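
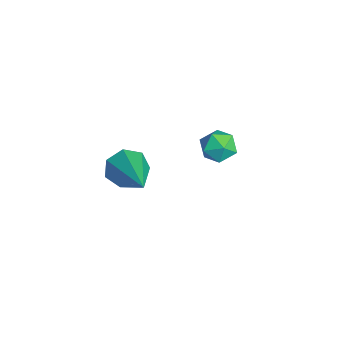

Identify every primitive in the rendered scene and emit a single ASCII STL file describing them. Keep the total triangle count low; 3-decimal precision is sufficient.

solid 
facet normal 0.282 0.212 0.936
outer loop
vertex -1.65 2.89 -0.064
vertex -1.674 2.256 0.087
vertex -1.12 2.517 -0.139
endloop
endfacet
facet normal 0.550 0.687 0.475
outer loop
vertex -1.65 2.89 -0.064
vertex -1.12 2.517 -0.139
vertex -1.276 2.957 -0.594
endloop
endfacet
facet normal 0.006 0.992 0.129
outer loop
vertex -1.65 2.89 -0.064
vertex -1.276 2.957 -0.594
vertex -1.925 2.968 -0.65
endloop
endfacet
facet normal -0.600 0.706 0.376
outer loop
vertex -1.65 2.89 -0.064
vertex -1.925 2.968 -0.65
vertex -2.171 2.535 -0.229
endloop
endfacet
facet normal -0.430 0.225 0.874
outer loop
vertex -1.65 2.89 -0.064
vertex -2.171 2.535 -0.229
vertex -1.674 2.256 0.087
endloop
endfacet
facet normal 0.944 0.331 -0.003
outer loop
vertex -1.276 2.957 -0.594
vertex -1.12 2.517 -0.139
vertex -1.069 2.365 -0.771
endloop
endfacet
facet normal 0.509 -0.437 0.742
outer loop
vertex -1.12 2.517 -0.139
vertex -1.674 2.256 0.087
vertex -1.315 1.932 -0.35
endloop
endfacet
facet normal -0.643 -0.417 0.643
outer loop
vertex -1.674 2.256 0.087
vertex -2.171 2.535 -0.229
vertex -1.964 1.943 -0.406
endloop
endfacet
facet normal -0.917 0.364 -0.162
outer loop
vertex -2.171 2.535 -0.229
vertex -1.925 2.968 -0.65
vertex -2.12 2.383 -0.861
endloop
endfacet
facet normal 0.062 0.826 -0.561
outer loop
vertex -1.925 2.968 -0.65
vertex -1.276 2.957 -0.594
vertex -1.566 2.644 -1.087
endloop
endfacet
facet normal 0.600 -0.706 -0.376
outer loop
vertex -1.59 2.01 -0.936
vertex -1.069 2.365 -0.771
vertex -1.315 1.932 -0.35
endloop
endfacet
facet normal -0.006 -0.992 -0.129
outer loop
vertex -1.59 2.01 -0.936
vertex -1.315 1.932 -0.35
vertex -1.964 1.943 -0.406
endloop
endfacet
facet normal -0.550 -0.687 -0.475
outer loop
vertex -1.59 2.01 -0.936
vertex -1.964 1.943 -0.406
vertex -2.12 2.383 -0.861
endloop
endfacet
facet normal -0.282 -0.212 -0.936
outer loop
vertex -1.59 2.01 -0.936
vertex -2.12 2.383 -0.861
vertex -1.566 2.644 -1.087
endloop
endfacet
facet normal 0.430 -0.225 -0.874
outer loop
vertex -1.59 2.01 -0.936
vertex -1.566 2.644 -1.087
vertex -1.069 2.365 -0.771
endloop
endfacet
facet normal 0.917 -0.364 0.162
outer loop
vertex -1.315 1.932 -0.35
vertex -1.069 2.365 -0.771
vertex -1.12 2.517 -0.139
endloop
endfacet
facet normal -0.062 -0.826 0.561
outer loop
vertex -1.964 1.943 -0.406
vertex -1.315 1.932 -0.35
vertex -1.674 2.256 0.087
endloop
endfacet
facet normal -0.944 -0.331 0.003
outer loop
vertex -2.12 2.383 -0.861
vertex -1.964 1.943 -0.406
vertex -2.171 2.535 -0.229
endloop
endfacet
facet normal -0.509 0.437 -0.742
outer loop
vertex -1.566 2.644 -1.087
vertex -2.12 2.383 -0.861
vertex -1.925 2.968 -0.65
endloop
endfacet
facet normal 0.643 0.417 -0.643
outer loop
vertex -1.069 2.365 -0.771
vertex -1.566 2.644 -1.087
vertex -1.276 2.957 -0.594
endloop
endfacet
facet normal -0.894 -0.080 -0.441
outer loop
vertex 1.072 -0.424 0.89
vertex 0.836 -0.763 1.429
vertex 0.832 -0.093 1.316
endloop
endfacet
facet normal 0.433 0.813 -0.388
outer loop
vertex 1.072 -0.424 0.89
vertex 0.832 -0.093 1.316
vertex 2.704 -0.597 2.351
endloop
endfacet
facet normal -0.894 -0.080 -0.442
outer loop
vertex 0.832 -0.093 1.316
vertex 0.836 -0.763 1.429
vertex 0.595 -0.267 1.827
endloop
endfacet
facet normal 0.060 0.936 0.347
outer loop
vertex 0.832 -0.093 1.316
vertex 0.595 -0.267 1.827
vertex 2.704 -0.597 2.351
endloop
endfacet
facet normal -0.894 -0.081 -0.441
outer loop
vertex 0.595 -0.267 1.827
vertex 0.836 -0.763 1.429
vertex 0.54 -0.815 2.039
endloop
endfacet
facet normal -0.169 0.370 0.913
outer loop
vertex 0.595 -0.267 1.827
vertex 0.54 -0.815 2.039
vertex 2.704 -0.597 2.351
endloop
endfacet
facet normal -0.894 -0.080 -0.441
outer loop
vertex 0.54 -0.815 2.039
vertex 0.836 -0.763 1.429
vertex 0.707 -1.324 1.792
endloop
endfacet
facet normal -0.082 -0.457 0.886
outer loop
vertex 0.54 -0.815 2.039
vertex 0.707 -1.324 1.792
vertex 2.704 -0.597 2.351
endloop
endfacet
facet normal -0.894 -0.080 -0.441
outer loop
vertex 0.707 -1.324 1.792
vertex 0.836 -0.763 1.429
vertex 0.971 -1.411 1.272
endloop
endfacet
facet normal 0.257 -0.924 0.285
outer loop
vertex 0.707 -1.324 1.792
vertex 0.971 -1.411 1.272
vertex 2.704 -0.597 2.351
endloop
endfacet
facet normal -0.894 -0.079 -0.441
outer loop
vertex 0.971 -1.411 1.272
vertex 0.836 -0.763 1.429
vertex 1.134 -1.01 0.87
endloop
endfacet
facet normal 0.591 -0.678 -0.437
outer loop
vertex 0.971 -1.411 1.272
vertex 1.134 -1.01 0.87
vertex 2.704 -0.597 2.351
endloop
endfacet
facet normal -0.894 -0.080 -0.441
outer loop
vertex 1.134 -1.01 0.87
vertex 0.836 -0.763 1.429
vertex 1.072 -0.424 0.89
endloop
endfacet
facet normal 0.670 0.096 -0.737
outer loop
vertex 1.134 -1.01 0.87
vertex 1.072 -0.424 0.89
vertex 2.704 -0.597 2.351
endloop
endfacet

endsolid


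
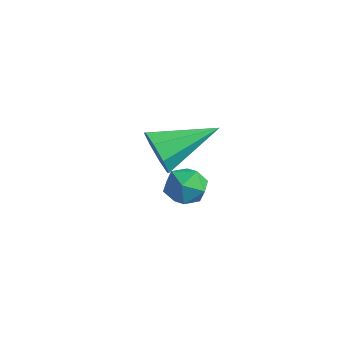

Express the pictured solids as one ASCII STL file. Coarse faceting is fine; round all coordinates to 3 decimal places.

solid 
facet normal -0.349 -0.886 -0.304
outer loop
vertex 0.556 -1.008 3.556
vertex 0.25 -0.635 2.819
vertex 1.008 -1.015 3.056
endloop
endfacet
facet normal 0.736 -0.114 0.667
outer loop
vertex 0.556 -1.008 3.556
vertex 1.008 -1.015 3.056
vertex 0.99 1.235 3.461
endloop
endfacet
facet normal -0.350 -0.886 -0.303
outer loop
vertex 1.008 -1.015 3.056
vertex 0.25 -0.635 2.819
vertex 1.016 -0.8 2.418
endloop
endfacet
facet normal 1.000 0.005 0.014
outer loop
vertex 1.008 -1.015 3.056
vertex 1.016 -0.8 2.418
vertex 0.99 1.235 3.461
endloop
endfacet
facet normal -0.350 -0.886 -0.304
outer loop
vertex 1.016 -0.8 2.418
vertex 0.25 -0.635 2.819
vertex 0.576 -0.488 2.015
endloop
endfacet
facet normal 0.752 0.308 -0.583
outer loop
vertex 1.016 -0.8 2.418
vertex 0.576 -0.488 2.015
vertex 0.99 1.235 3.461
endloop
endfacet
facet normal -0.350 -0.886 -0.304
outer loop
vertex 0.576 -0.488 2.015
vertex 0.25 -0.635 2.819
vertex -0.055 -0.262 2.083
endloop
endfacet
facet normal 0.138 0.617 -0.775
outer loop
vertex 0.576 -0.488 2.015
vertex -0.055 -0.262 2.083
vertex 0.99 1.235 3.461
endloop
endfacet
facet normal -0.351 -0.886 -0.303
outer loop
vertex -0.055 -0.262 2.083
vertex 0.25 -0.635 2.819
vertex -0.507 -0.254 2.583
endloop
endfacet
facet normal -0.484 0.751 -0.449
outer loop
vertex -0.055 -0.262 2.083
vertex -0.507 -0.254 2.583
vertex 0.99 1.235 3.461
endloop
endfacet
facet normal -0.351 -0.886 -0.304
outer loop
vertex -0.507 -0.254 2.583
vertex 0.25 -0.635 2.819
vertex -0.515 -0.47 3.221
endloop
endfacet
facet normal -0.748 0.631 0.204
outer loop
vertex -0.507 -0.254 2.583
vertex -0.515 -0.47 3.221
vertex 0.99 1.235 3.461
endloop
endfacet
facet normal -0.351 -0.886 -0.303
outer loop
vertex -0.515 -0.47 3.221
vertex 0.25 -0.635 2.819
vertex -0.075 -0.782 3.624
endloop
endfacet
facet normal -0.500 0.329 0.801
outer loop
vertex -0.515 -0.47 3.221
vertex -0.075 -0.782 3.624
vertex 0.99 1.235 3.461
endloop
endfacet
facet normal -0.350 -0.886 -0.303
outer loop
vertex -0.075 -0.782 3.624
vertex 0.25 -0.635 2.819
vertex 0.556 -1.008 3.556
endloop
endfacet
facet normal 0.114 0.020 0.993
outer loop
vertex -0.075 -0.782 3.624
vertex 0.556 -1.008 3.556
vertex 0.99 1.235 3.461
endloop
endfacet
facet normal -0.899 0.071 0.432
outer loop
vertex -1.988 1.692 -1.013
vertex -1.638 1.583 -0.267
vertex -1.727 2.348 -0.577
endloop
endfacet
facet normal -0.873 0.458 -0.166
outer loop
vertex -1.988 1.692 -1.013
vertex -1.727 2.348 -0.577
vertex -1.59 2.312 -1.395
endloop
endfacet
facet normal -0.708 0.019 -0.706
outer loop
vertex -1.988 1.692 -1.013
vertex -1.59 2.312 -1.395
vertex -1.416 1.524 -1.591
endloop
endfacet
facet normal -0.632 -0.638 -0.440
outer loop
vertex -1.988 1.692 -1.013
vertex -1.416 1.524 -1.591
vertex -1.446 1.073 -0.894
endloop
endfacet
facet normal -0.750 -0.606 0.263
outer loop
vertex -1.988 1.692 -1.013
vertex -1.446 1.073 -0.894
vertex -1.638 1.583 -0.267
endloop
endfacet
facet normal -0.346 0.933 -0.099
outer loop
vertex -1.59 2.312 -1.395
vertex -1.727 2.348 -0.577
vertex -0.994 2.587 -0.886
endloop
endfacet
facet normal -0.387 0.307 0.869
outer loop
vertex -1.727 2.348 -0.577
vertex -1.638 1.583 -0.267
vertex -1.024 2.136 -0.189
endloop
endfacet
facet normal -0.146 -0.789 0.597
outer loop
vertex -1.638 1.583 -0.267
vertex -1.446 1.073 -0.894
vertex -0.85 1.348 -0.385
endloop
endfacet
facet normal 0.046 -0.840 -0.541
outer loop
vertex -1.446 1.073 -0.894
vertex -1.416 1.524 -1.591
vertex -0.713 1.312 -1.203
endloop
endfacet
facet normal -0.079 0.224 -0.971
outer loop
vertex -1.416 1.524 -1.591
vertex -1.59 2.312 -1.395
vertex -0.802 2.077 -1.513
endloop
endfacet
facet normal 0.632 0.638 0.440
outer loop
vertex -0.452 1.968 -0.767
vertex -0.994 2.587 -0.886
vertex -1.024 2.136 -0.189
endloop
endfacet
facet normal 0.708 -0.019 0.706
outer loop
vertex -0.452 1.968 -0.767
vertex -1.024 2.136 -0.189
vertex -0.85 1.348 -0.385
endloop
endfacet
facet normal 0.873 -0.458 0.166
outer loop
vertex -0.452 1.968 -0.767
vertex -0.85 1.348 -0.385
vertex -0.713 1.312 -1.203
endloop
endfacet
facet normal 0.899 -0.071 -0.432
outer loop
vertex -0.452 1.968 -0.767
vertex -0.713 1.312 -1.203
vertex -0.802 2.077 -1.513
endloop
endfacet
facet normal 0.750 0.606 -0.263
outer loop
vertex -0.452 1.968 -0.767
vertex -0.802 2.077 -1.513
vertex -0.994 2.587 -0.886
endloop
endfacet
facet normal -0.046 0.840 0.541
outer loop
vertex -1.024 2.136 -0.189
vertex -0.994 2.587 -0.886
vertex -1.727 2.348 -0.577
endloop
endfacet
facet normal 0.079 -0.224 0.971
outer loop
vertex -0.85 1.348 -0.385
vertex -1.024 2.136 -0.189
vertex -1.638 1.583 -0.267
endloop
endfacet
facet normal 0.346 -0.933 0.099
outer loop
vertex -0.713 1.312 -1.203
vertex -0.85 1.348 -0.385
vertex -1.446 1.073 -0.894
endloop
endfacet
facet normal 0.387 -0.307 -0.869
outer loop
vertex -0.802 2.077 -1.513
vertex -0.713 1.312 -1.203
vertex -1.416 1.524 -1.591
endloop
endfacet
facet normal 0.146 0.789 -0.597
outer loop
vertex -0.994 2.587 -0.886
vertex -0.802 2.077 -1.513
vertex -1.59 2.312 -1.395
endloop
endfacet

endsolid


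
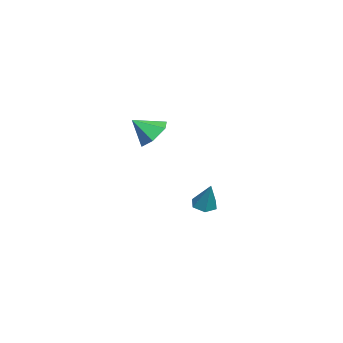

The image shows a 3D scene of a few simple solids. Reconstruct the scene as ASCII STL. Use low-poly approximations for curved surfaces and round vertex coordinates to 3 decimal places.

solid 
facet normal -0.401 -0.234 -0.886
outer loop
vertex -3.914 2.313 -3.783
vertex -4.255 2.716 -3.735
vertex -3.785 2.793 -3.968
endloop
endfacet
facet normal 0.966 -0.259 0.001
outer loop
vertex -3.914 2.313 -3.783
vertex -3.785 2.793 -3.968
vertex -3.725 3.024 -2.565
endloop
endfacet
facet normal -0.402 -0.231 -0.886
outer loop
vertex -3.785 2.793 -3.968
vertex -4.255 2.716 -3.735
vertex -4.125 3.196 -3.919
endloop
endfacet
facet normal 0.749 0.648 -0.139
outer loop
vertex -3.785 2.793 -3.968
vertex -4.125 3.196 -3.919
vertex -3.725 3.024 -2.565
endloop
endfacet
facet normal -0.400 -0.232 -0.887
outer loop
vertex -4.125 3.196 -3.919
vertex -4.255 2.716 -3.735
vertex -4.595 3.119 -3.687
endloop
endfacet
facet normal -0.087 0.985 0.151
outer loop
vertex -4.125 3.196 -3.919
vertex -4.595 3.119 -3.687
vertex -3.725 3.024 -2.565
endloop
endfacet
facet normal -0.402 -0.234 -0.885
outer loop
vertex -4.595 3.119 -3.687
vertex -4.255 2.716 -3.735
vertex -4.724 2.64 -3.502
endloop
endfacet
facet normal -0.702 0.413 0.580
outer loop
vertex -4.595 3.119 -3.687
vertex -4.724 2.64 -3.502
vertex -3.725 3.024 -2.565
endloop
endfacet
facet normal -0.402 -0.234 -0.885
outer loop
vertex -4.724 2.64 -3.502
vertex -4.255 2.716 -3.735
vertex -4.384 2.237 -3.55
endloop
endfacet
facet normal -0.485 -0.495 0.720
outer loop
vertex -4.724 2.64 -3.502
vertex -4.384 2.237 -3.55
vertex -3.725 3.024 -2.565
endloop
endfacet
facet normal -0.401 -0.234 -0.886
outer loop
vertex -4.384 2.237 -3.55
vertex -4.255 2.716 -3.735
vertex -3.914 2.313 -3.783
endloop
endfacet
facet normal 0.349 -0.832 0.432
outer loop
vertex -4.384 2.237 -3.55
vertex -3.914 2.313 -3.783
vertex -3.725 3.024 -2.565
endloop
endfacet
facet normal -0.123 0.738 -0.664
outer loop
vertex 0.891 1.065 0.937
vertex 0.557 1.46 1.438
vertex 1.271 1.508 1.359
endloop
endfacet
facet normal 0.783 -0.620 -0.054
outer loop
vertex 0.891 1.065 0.937
vertex 1.271 1.508 1.359
vertex 0.683 0.7 2.122
endloop
endfacet
facet normal -0.123 0.738 -0.664
outer loop
vertex 1.271 1.508 1.359
vertex 0.557 1.46 1.438
vertex 0.937 1.903 1.86
endloop
endfacet
facet normal 0.814 -0.046 0.579
outer loop
vertex 1.271 1.508 1.359
vertex 0.937 1.903 1.86
vertex 0.683 0.7 2.122
endloop
endfacet
facet normal -0.123 0.738 -0.664
outer loop
vertex 0.937 1.903 1.86
vertex 0.557 1.46 1.438
vertex 0.223 1.855 1.939
endloop
endfacet
facet normal 0.095 0.193 0.977
outer loop
vertex 0.937 1.903 1.86
vertex 0.223 1.855 1.939
vertex 0.683 0.7 2.122
endloop
endfacet
facet normal -0.123 0.738 -0.664
outer loop
vertex 0.223 1.855 1.939
vertex 0.557 1.46 1.438
vertex -0.157 1.412 1.517
endloop
endfacet
facet normal -0.656 -0.144 0.741
outer loop
vertex 0.223 1.855 1.939
vertex -0.157 1.412 1.517
vertex 0.683 0.7 2.122
endloop
endfacet
facet normal -0.123 0.738 -0.664
outer loop
vertex -0.157 1.412 1.517
vertex 0.557 1.46 1.438
vertex 0.177 1.017 1.016
endloop
endfacet
facet normal -0.687 -0.718 0.108
outer loop
vertex -0.157 1.412 1.517
vertex 0.177 1.017 1.016
vertex 0.683 0.7 2.122
endloop
endfacet
facet normal -0.123 0.738 -0.664
outer loop
vertex 0.177 1.017 1.016
vertex 0.557 1.46 1.438
vertex 0.891 1.065 0.937
endloop
endfacet
facet normal 0.032 -0.957 -0.289
outer loop
vertex 0.177 1.017 1.016
vertex 0.891 1.065 0.937
vertex 0.683 0.7 2.122
endloop
endfacet

endsolid


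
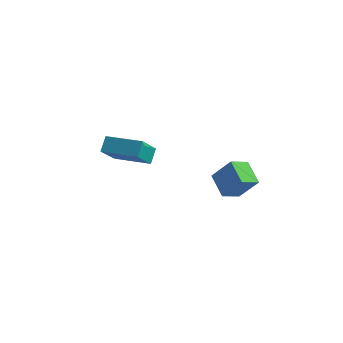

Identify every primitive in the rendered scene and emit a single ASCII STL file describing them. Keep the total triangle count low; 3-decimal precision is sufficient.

solid 
facet normal -0.733 0.279 0.621
outer loop
vertex 2.961 -1.722 0.658
vertex 3.122 -0.606 0.346
vertex 1.801 -1.913 -0.625
endloop
endfacet
facet normal -0.138 -0.954 0.266
outer loop
vertex 2.958 -2.354 -1.606
vertex 2.961 -1.722 0.658
vertex 1.801 -1.913 -0.625
endloop
endfacet
facet normal -0.733 0.279 0.621
outer loop
vertex 1.801 -1.913 -0.625
vertex 3.122 -0.606 0.346
vertex 1.962 -0.797 -0.937
endloop
endfacet
facet normal -0.667 -0.110 -0.737
outer loop
vertex 1.962 -0.797 -0.937
vertex 2.958 -2.354 -1.606
vertex 1.801 -1.913 -0.625
endloop
endfacet
facet normal 0.667 0.110 0.737
outer loop
vertex 2.961 -1.722 0.658
vertex 4.279 -1.047 -0.635
vertex 3.122 -0.606 0.346
endloop
endfacet
facet normal -0.138 -0.954 0.266
outer loop
vertex 4.118 -2.163 -0.323
vertex 2.961 -1.722 0.658
vertex 2.958 -2.354 -1.606
endloop
endfacet
facet normal 0.667 0.110 0.737
outer loop
vertex 4.118 -2.163 -0.323
vertex 4.279 -1.047 -0.635
vertex 2.961 -1.722 0.658
endloop
endfacet
facet normal 0.138 0.954 -0.266
outer loop
vertex 3.122 -0.606 0.346
vertex 4.279 -1.047 -0.635
vertex 1.962 -0.797 -0.937
endloop
endfacet
facet normal -0.667 -0.110 -0.737
outer loop
vertex 3.119 -1.238 -1.918
vertex 2.958 -2.354 -1.606
vertex 1.962 -0.797 -0.937
endloop
endfacet
facet normal 0.138 0.954 -0.266
outer loop
vertex 1.962 -0.797 -0.937
vertex 4.279 -1.047 -0.635
vertex 3.119 -1.238 -1.918
endloop
endfacet
facet normal 0.733 -0.279 -0.621
outer loop
vertex 3.119 -1.238 -1.918
vertex 4.118 -2.163 -0.323
vertex 2.958 -2.354 -1.606
endloop
endfacet
facet normal 0.733 -0.279 -0.621
outer loop
vertex 4.279 -1.047 -0.635
vertex 4.118 -2.163 -0.323
vertex 3.119 -1.238 -1.918
endloop
endfacet
facet normal -0.939 -0.343 0.018
outer loop
vertex -3.808 -4.026 1.284
vertex -4.404 -2.452 0.15
vertex -3.616 -4.599 0.389
endloop
endfacet
facet normal 0.294 -0.775 0.559
outer loop
vertex -1.616 -3.868 0.35
vertex -3.808 -4.026 1.284
vertex -3.616 -4.599 0.389
endloop
endfacet
facet normal -0.939 -0.343 0.019
outer loop
vertex -3.616 -4.599 0.389
vertex -4.404 -2.452 0.15
vertex -4.213 -3.024 -0.746
endloop
endfacet
facet normal 0.178 -0.530 -0.829
outer loop
vertex -4.213 -3.024 -0.746
vertex -1.616 -3.868 0.35
vertex -3.616 -4.599 0.389
endloop
endfacet
facet normal -0.178 0.530 0.829
outer loop
vertex -3.808 -4.026 1.284
vertex -2.404 -1.721 0.111
vertex -4.404 -2.452 0.15
endloop
endfacet
facet normal 0.294 -0.776 0.558
outer loop
vertex -1.807 -3.296 1.246
vertex -3.808 -4.026 1.284
vertex -1.616 -3.868 0.35
endloop
endfacet
facet normal -0.178 0.530 0.829
outer loop
vertex -1.807 -3.296 1.246
vertex -2.404 -1.721 0.111
vertex -3.808 -4.026 1.284
endloop
endfacet
facet normal -0.294 0.776 -0.558
outer loop
vertex -4.404 -2.452 0.15
vertex -2.404 -1.721 0.111
vertex -4.213 -3.024 -0.746
endloop
endfacet
facet normal 0.178 -0.530 -0.829
outer loop
vertex -2.212 -2.294 -0.784
vertex -1.616 -3.868 0.35
vertex -4.213 -3.024 -0.746
endloop
endfacet
facet normal -0.293 0.775 -0.559
outer loop
vertex -4.213 -3.024 -0.746
vertex -2.404 -1.721 0.111
vertex -2.212 -2.294 -0.784
endloop
endfacet
facet normal 0.939 0.342 -0.018
outer loop
vertex -2.212 -2.294 -0.784
vertex -1.807 -3.296 1.246
vertex -1.616 -3.868 0.35
endloop
endfacet
facet normal 0.939 0.343 -0.018
outer loop
vertex -2.404 -1.721 0.111
vertex -1.807 -3.296 1.246
vertex -2.212 -2.294 -0.784
endloop
endfacet

endsolid


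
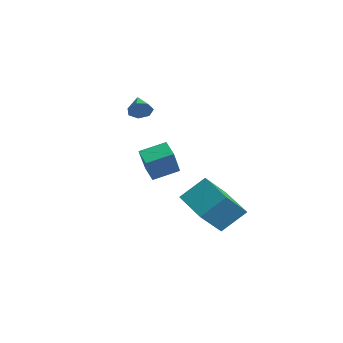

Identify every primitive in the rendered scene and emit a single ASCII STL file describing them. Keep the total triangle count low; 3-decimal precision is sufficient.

solid 
facet normal -0.881 0.062 0.470
outer loop
vertex 1.196 -3.65 2.242
vertex 1.536 -2.352 2.707
vertex 0.419 -2.888 0.684
endloop
endfacet
facet normal -0.240 -0.914 -0.327
outer loop
vertex 1.264 -2.948 0.233
vertex 1.196 -3.65 2.242
vertex 0.419 -2.888 0.684
endloop
endfacet
facet normal -0.881 0.062 0.470
outer loop
vertex 0.419 -2.888 0.684
vertex 1.536 -2.352 2.707
vertex 0.759 -1.59 1.149
endloop
endfacet
facet normal -0.409 0.401 -0.820
outer loop
vertex 0.759 -1.59 1.149
vertex 1.264 -2.948 0.233
vertex 0.419 -2.888 0.684
endloop
endfacet
facet normal 0.409 -0.401 0.820
outer loop
vertex 1.196 -3.65 2.242
vertex 2.381 -2.412 2.256
vertex 1.536 -2.352 2.707
endloop
endfacet
facet normal -0.240 -0.914 -0.327
outer loop
vertex 2.041 -3.71 1.791
vertex 1.196 -3.65 2.242
vertex 1.264 -2.948 0.233
endloop
endfacet
facet normal 0.409 -0.401 0.820
outer loop
vertex 2.041 -3.71 1.791
vertex 2.381 -2.412 2.256
vertex 1.196 -3.65 2.242
endloop
endfacet
facet normal 0.240 0.914 0.327
outer loop
vertex 1.536 -2.352 2.707
vertex 2.381 -2.412 2.256
vertex 0.759 -1.59 1.149
endloop
endfacet
facet normal -0.409 0.401 -0.820
outer loop
vertex 1.604 -1.65 0.698
vertex 1.264 -2.948 0.233
vertex 0.759 -1.59 1.149
endloop
endfacet
facet normal 0.240 0.914 0.327
outer loop
vertex 0.759 -1.59 1.149
vertex 2.381 -2.412 2.256
vertex 1.604 -1.65 0.698
endloop
endfacet
facet normal 0.881 -0.062 -0.470
outer loop
vertex 1.604 -1.65 0.698
vertex 2.041 -3.71 1.791
vertex 1.264 -2.948 0.233
endloop
endfacet
facet normal 0.881 -0.062 -0.470
outer loop
vertex 2.381 -2.412 2.256
vertex 2.041 -3.71 1.791
vertex 1.604 -1.65 0.698
endloop
endfacet
facet normal -0.968 -0.005 0.252
outer loop
vertex 0.142 0.581 -0.83
vertex -0.25 1.993 -2.306
vertex -0.152 -0.704 -1.982
endloop
endfacet
facet normal 0.188 -0.679 0.709
outer loop
vertex 1.89 -0.693 -2.514
vertex 0.142 0.581 -0.83
vertex -0.152 -0.704 -1.982
endloop
endfacet
facet normal -0.968 -0.005 0.252
outer loop
vertex -0.152 -0.704 -1.982
vertex -0.25 1.993 -2.306
vertex -0.544 0.709 -3.458
endloop
endfacet
facet normal -0.168 -0.734 -0.658
outer loop
vertex -0.544 0.709 -3.458
vertex 1.89 -0.693 -2.514
vertex -0.152 -0.704 -1.982
endloop
endfacet
facet normal 0.167 0.734 0.658
outer loop
vertex 0.142 0.581 -0.83
vertex 1.792 2.004 -2.838
vertex -0.25 1.993 -2.306
endloop
endfacet
facet normal 0.188 -0.679 0.709
outer loop
vertex 2.184 0.591 -1.362
vertex 0.142 0.581 -0.83
vertex 1.89 -0.693 -2.514
endloop
endfacet
facet normal 0.168 0.734 0.658
outer loop
vertex 2.184 0.591 -1.362
vertex 1.792 2.004 -2.838
vertex 0.142 0.581 -0.83
endloop
endfacet
facet normal -0.188 0.679 -0.709
outer loop
vertex -0.25 1.993 -2.306
vertex 1.792 2.004 -2.838
vertex -0.544 0.709 -3.458
endloop
endfacet
facet normal -0.168 -0.734 -0.658
outer loop
vertex 1.498 0.719 -3.99
vertex 1.89 -0.693 -2.514
vertex -0.544 0.709 -3.458
endloop
endfacet
facet normal -0.188 0.679 -0.710
outer loop
vertex -0.544 0.709 -3.458
vertex 1.792 2.004 -2.838
vertex 1.498 0.719 -3.99
endloop
endfacet
facet normal 0.968 0.005 -0.252
outer loop
vertex 1.498 0.719 -3.99
vertex 2.184 0.591 -1.362
vertex 1.89 -0.693 -2.514
endloop
endfacet
facet normal 0.968 0.005 -0.252
outer loop
vertex 1.792 2.004 -2.838
vertex 2.184 0.591 -1.362
vertex 1.498 0.719 -3.99
endloop
endfacet
facet normal 0.863 -0.344 -0.370
outer loop
vertex -1.404 -1.756 4.116
vertex -1.726 -2.006 3.597
vertex -1.458 -1.407 3.665
endloop
endfacet
facet normal 0.080 0.793 0.604
outer loop
vertex -1.404 -1.756 4.116
vertex -1.458 -1.407 3.665
vertex -2.814 -1.574 4.063
endloop
endfacet
facet normal 0.863 -0.344 -0.370
outer loop
vertex -1.458 -1.407 3.665
vertex -1.726 -2.006 3.597
vertex -1.714 -1.509 3.163
endloop
endfacet
facet normal -0.156 0.980 -0.120
outer loop
vertex -1.458 -1.407 3.665
vertex -1.714 -1.509 3.163
vertex -2.814 -1.574 4.063
endloop
endfacet
facet normal 0.863 -0.344 -0.370
outer loop
vertex -1.714 -1.509 3.163
vertex -1.726 -2.006 3.597
vertex -1.979 -1.986 2.988
endloop
endfacet
facet normal -0.552 0.540 -0.636
outer loop
vertex -1.714 -1.509 3.163
vertex -1.979 -1.986 2.988
vertex -2.814 -1.574 4.063
endloop
endfacet
facet normal 0.864 -0.343 -0.370
outer loop
vertex -1.979 -1.986 2.988
vertex -1.726 -2.006 3.597
vertex -2.053 -2.478 3.271
endloop
endfacet
facet normal -0.809 -0.197 -0.553
outer loop
vertex -1.979 -1.986 2.988
vertex -2.053 -2.478 3.271
vertex -2.814 -1.574 4.063
endloop
endfacet
facet normal 0.864 -0.343 -0.370
outer loop
vertex -2.053 -2.478 3.271
vertex -1.726 -2.006 3.597
vertex -1.881 -2.615 3.8
endloop
endfacet
facet normal -0.735 -0.675 0.064
outer loop
vertex -2.053 -2.478 3.271
vertex -1.881 -2.615 3.8
vertex -2.814 -1.574 4.063
endloop
endfacet
facet normal 0.863 -0.343 -0.370
outer loop
vertex -1.881 -2.615 3.8
vertex -1.726 -2.006 3.597
vertex -1.592 -2.294 4.176
endloop
endfacet
facet normal -0.385 -0.535 0.752
outer loop
vertex -1.881 -2.615 3.8
vertex -1.592 -2.294 4.176
vertex -2.814 -1.574 4.063
endloop
endfacet
facet normal 0.863 -0.343 -0.370
outer loop
vertex -1.592 -2.294 4.176
vertex -1.726 -2.006 3.597
vertex -1.404 -1.756 4.116
endloop
endfacet
facet normal -0.022 0.118 0.993
outer loop
vertex -1.592 -2.294 4.176
vertex -1.404 -1.756 4.116
vertex -2.814 -1.574 4.063
endloop
endfacet

endsolid


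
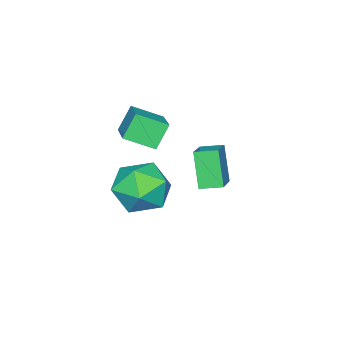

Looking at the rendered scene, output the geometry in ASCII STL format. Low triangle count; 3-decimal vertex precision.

solid 
facet normal -0.814 -0.390 -0.432
outer loop
vertex 2.754 -0.169 4.29
vertex 2.34 0.536 4.434
vertex 3.205 0.37 2.953
endloop
endfacet
facet normal 0.499 -0.849 -0.174
outer loop
vertex 4.36 0.924 3.566
vertex 2.754 -0.169 4.29
vertex 3.205 0.37 2.953
endloop
endfacet
facet normal -0.813 -0.390 -0.431
outer loop
vertex 3.205 0.37 2.953
vertex 2.34 0.536 4.434
vertex 2.79 1.075 3.098
endloop
endfacet
facet normal 0.298 0.358 -0.885
outer loop
vertex 2.79 1.075 3.098
vertex 4.36 0.924 3.566
vertex 3.205 0.37 2.953
endloop
endfacet
facet normal -0.299 -0.356 0.885
outer loop
vertex 2.754 -0.169 4.29
vertex 3.495 1.09 5.047
vertex 2.34 0.536 4.434
endloop
endfacet
facet normal 0.499 -0.849 -0.174
outer loop
vertex 3.91 0.385 4.902
vertex 2.754 -0.169 4.29
vertex 4.36 0.924 3.566
endloop
endfacet
facet normal -0.298 -0.357 0.885
outer loop
vertex 3.91 0.385 4.902
vertex 3.495 1.09 5.047
vertex 2.754 -0.169 4.29
endloop
endfacet
facet normal -0.499 0.849 0.174
outer loop
vertex 2.34 0.536 4.434
vertex 3.495 1.09 5.047
vertex 2.79 1.075 3.098
endloop
endfacet
facet normal 0.298 0.356 -0.886
outer loop
vertex 3.946 1.629 3.71
vertex 4.36 0.924 3.566
vertex 2.79 1.075 3.098
endloop
endfacet
facet normal -0.499 0.849 0.174
outer loop
vertex 2.79 1.075 3.098
vertex 3.495 1.09 5.047
vertex 3.946 1.629 3.71
endloop
endfacet
facet normal 0.814 0.390 0.431
outer loop
vertex 3.946 1.629 3.71
vertex 3.91 0.385 4.902
vertex 4.36 0.924 3.566
endloop
endfacet
facet normal 0.813 0.390 0.432
outer loop
vertex 3.495 1.09 5.047
vertex 3.91 0.385 4.902
vertex 3.946 1.629 3.71
endloop
endfacet
facet normal -0.494 0.766 -0.412
outer loop
vertex 0.916 -3.031 3.691
vertex 2.117 -1.898 4.357
vertex 1.541 -3.137 2.744
endloop
endfacet
facet normal -0.675 -0.636 -0.374
outer loop
vertex 2.163 -4.102 3.263
vertex 0.916 -3.031 3.691
vertex 1.541 -3.137 2.744
endloop
endfacet
facet normal -0.494 0.766 -0.412
outer loop
vertex 1.541 -3.137 2.744
vertex 2.117 -1.898 4.357
vertex 2.742 -2.004 3.41
endloop
endfacet
facet normal 0.549 -0.093 -0.831
outer loop
vertex 2.742 -2.004 3.41
vertex 2.163 -4.102 3.263
vertex 1.541 -3.137 2.744
endloop
endfacet
facet normal -0.549 0.093 0.831
outer loop
vertex 0.916 -3.031 3.691
vertex 2.739 -2.863 4.876
vertex 2.117 -1.898 4.357
endloop
endfacet
facet normal -0.675 -0.636 -0.374
outer loop
vertex 1.538 -3.996 4.21
vertex 0.916 -3.031 3.691
vertex 2.163 -4.102 3.263
endloop
endfacet
facet normal -0.549 0.093 0.831
outer loop
vertex 1.538 -3.996 4.21
vertex 2.739 -2.863 4.876
vertex 0.916 -3.031 3.691
endloop
endfacet
facet normal 0.675 0.636 0.374
outer loop
vertex 2.117 -1.898 4.357
vertex 2.739 -2.863 4.876
vertex 2.742 -2.004 3.41
endloop
endfacet
facet normal 0.549 -0.093 -0.831
outer loop
vertex 3.364 -2.969 3.929
vertex 2.163 -4.102 3.263
vertex 2.742 -2.004 3.41
endloop
endfacet
facet normal 0.675 0.636 0.374
outer loop
vertex 2.742 -2.004 3.41
vertex 2.739 -2.863 4.876
vertex 3.364 -2.969 3.929
endloop
endfacet
facet normal 0.494 -0.766 0.412
outer loop
vertex 3.364 -2.969 3.929
vertex 1.538 -3.996 4.21
vertex 2.163 -4.102 3.263
endloop
endfacet
facet normal 0.494 -0.766 0.412
outer loop
vertex 2.739 -2.863 4.876
vertex 1.538 -3.996 4.21
vertex 3.364 -2.969 3.929
endloop
endfacet
facet normal -0.224 0.313 0.923
outer loop
vertex 3.01 -1.389 2.171
vertex 2.378 -2.391 2.358
vertex 3.545 -2.359 2.63
endloop
endfacet
facet normal 0.411 0.565 0.715
outer loop
vertex 3.01 -1.389 2.171
vertex 3.545 -2.359 2.63
vertex 4.103 -1.706 1.793
endloop
endfacet
facet normal 0.314 0.942 0.117
outer loop
vertex 3.01 -1.389 2.171
vertex 4.103 -1.706 1.793
vertex 3.28 -1.334 1.005
endloop
endfacet
facet normal -0.381 0.923 -0.045
outer loop
vertex 3.01 -1.389 2.171
vertex 3.28 -1.334 1.005
vertex 2.214 -1.757 1.354
endloop
endfacet
facet normal -0.713 0.534 0.454
outer loop
vertex 3.01 -1.389 2.171
vertex 2.214 -1.757 1.354
vertex 2.378 -2.391 2.358
endloop
endfacet
facet normal 0.829 0.008 0.559
outer loop
vertex 4.103 -1.706 1.793
vertex 3.545 -2.359 2.63
vertex 4.146 -2.903 1.746
endloop
endfacet
facet normal -0.198 -0.400 0.895
outer loop
vertex 3.545 -2.359 2.63
vertex 2.378 -2.391 2.358
vertex 3.08 -3.326 2.095
endloop
endfacet
facet normal -0.990 -0.041 0.136
outer loop
vertex 2.378 -2.391 2.358
vertex 2.214 -1.757 1.354
vertex 2.257 -2.954 1.307
endloop
endfacet
facet normal -0.453 0.588 -0.670
outer loop
vertex 2.214 -1.757 1.354
vertex 3.28 -1.334 1.005
vertex 2.815 -2.301 0.47
endloop
endfacet
facet normal 0.671 0.619 -0.409
outer loop
vertex 3.28 -1.334 1.005
vertex 4.103 -1.706 1.793
vertex 3.982 -2.269 0.742
endloop
endfacet
facet normal 0.381 -0.923 0.045
outer loop
vertex 3.35 -3.271 0.929
vertex 4.146 -2.903 1.746
vertex 3.08 -3.326 2.095
endloop
endfacet
facet normal -0.314 -0.942 -0.117
outer loop
vertex 3.35 -3.271 0.929
vertex 3.08 -3.326 2.095
vertex 2.257 -2.954 1.307
endloop
endfacet
facet normal -0.411 -0.565 -0.715
outer loop
vertex 3.35 -3.271 0.929
vertex 2.257 -2.954 1.307
vertex 2.815 -2.301 0.47
endloop
endfacet
facet normal 0.224 -0.313 -0.923
outer loop
vertex 3.35 -3.271 0.929
vertex 2.815 -2.301 0.47
vertex 3.982 -2.269 0.742
endloop
endfacet
facet normal 0.713 -0.534 -0.454
outer loop
vertex 3.35 -3.271 0.929
vertex 3.982 -2.269 0.742
vertex 4.146 -2.903 1.746
endloop
endfacet
facet normal 0.453 -0.588 0.670
outer loop
vertex 3.08 -3.326 2.095
vertex 4.146 -2.903 1.746
vertex 3.545 -2.359 2.63
endloop
endfacet
facet normal -0.671 -0.619 0.409
outer loop
vertex 2.257 -2.954 1.307
vertex 3.08 -3.326 2.095
vertex 2.378 -2.391 2.358
endloop
endfacet
facet normal -0.829 -0.008 -0.559
outer loop
vertex 2.815 -2.301 0.47
vertex 2.257 -2.954 1.307
vertex 2.214 -1.757 1.354
endloop
endfacet
facet normal 0.198 0.400 -0.895
outer loop
vertex 3.982 -2.269 0.742
vertex 2.815 -2.301 0.47
vertex 3.28 -1.334 1.005
endloop
endfacet
facet normal 0.990 0.041 -0.136
outer loop
vertex 4.146 -2.903 1.746
vertex 3.982 -2.269 0.742
vertex 4.103 -1.706 1.793
endloop
endfacet

endsolid


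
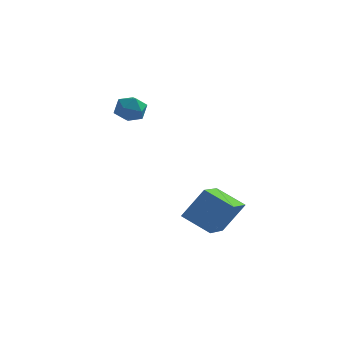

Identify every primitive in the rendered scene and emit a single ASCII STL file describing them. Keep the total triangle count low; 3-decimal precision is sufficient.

solid 
facet normal -0.981 0.014 0.194
outer loop
vertex -3.403 -1.408 3.153
vertex -3.449 -2.252 2.981
vertex -3.286 -1.984 3.784
endloop
endfacet
facet normal -0.638 0.506 0.580
outer loop
vertex -3.403 -1.408 3.153
vertex -3.286 -1.984 3.784
vertex -2.779 -1.289 3.736
endloop
endfacet
facet normal -0.301 0.945 0.130
outer loop
vertex -3.403 -1.408 3.153
vertex -2.779 -1.289 3.736
vertex -2.627 -1.126 2.903
endloop
endfacet
facet normal -0.436 0.723 -0.536
outer loop
vertex -3.403 -1.408 3.153
vertex -2.627 -1.126 2.903
vertex -3.041 -1.722 2.436
endloop
endfacet
facet normal -0.855 0.148 -0.497
outer loop
vertex -3.403 -1.408 3.153
vertex -3.041 -1.722 2.436
vertex -3.449 -2.252 2.981
endloop
endfacet
facet normal -0.146 0.174 0.974
outer loop
vertex -2.779 -1.289 3.736
vertex -3.286 -1.984 3.784
vertex -2.439 -2.058 3.924
endloop
endfacet
facet normal -0.700 -0.623 0.350
outer loop
vertex -3.286 -1.984 3.784
vertex -3.449 -2.252 2.981
vertex -2.853 -2.654 3.457
endloop
endfacet
facet normal -0.496 -0.407 -0.767
outer loop
vertex -3.449 -2.252 2.981
vertex -3.041 -1.722 2.436
vertex -2.701 -2.491 2.624
endloop
endfacet
facet normal 0.183 0.524 -0.832
outer loop
vertex -3.041 -1.722 2.436
vertex -2.627 -1.126 2.903
vertex -2.194 -1.796 2.576
endloop
endfacet
facet normal 0.399 0.883 0.246
outer loop
vertex -2.627 -1.126 2.903
vertex -2.779 -1.289 3.736
vertex -2.031 -1.528 3.379
endloop
endfacet
facet normal 0.436 -0.723 0.536
outer loop
vertex -2.077 -2.372 3.207
vertex -2.439 -2.058 3.924
vertex -2.853 -2.654 3.457
endloop
endfacet
facet normal 0.301 -0.945 -0.130
outer loop
vertex -2.077 -2.372 3.207
vertex -2.853 -2.654 3.457
vertex -2.701 -2.491 2.624
endloop
endfacet
facet normal 0.638 -0.506 -0.580
outer loop
vertex -2.077 -2.372 3.207
vertex -2.701 -2.491 2.624
vertex -2.194 -1.796 2.576
endloop
endfacet
facet normal 0.981 -0.014 -0.194
outer loop
vertex -2.077 -2.372 3.207
vertex -2.194 -1.796 2.576
vertex -2.031 -1.528 3.379
endloop
endfacet
facet normal 0.855 -0.148 0.497
outer loop
vertex -2.077 -2.372 3.207
vertex -2.031 -1.528 3.379
vertex -2.439 -2.058 3.924
endloop
endfacet
facet normal -0.183 -0.524 0.832
outer loop
vertex -2.853 -2.654 3.457
vertex -2.439 -2.058 3.924
vertex -3.286 -1.984 3.784
endloop
endfacet
facet normal -0.399 -0.883 -0.246
outer loop
vertex -2.701 -2.491 2.624
vertex -2.853 -2.654 3.457
vertex -3.449 -2.252 2.981
endloop
endfacet
facet normal 0.146 -0.174 -0.974
outer loop
vertex -2.194 -1.796 2.576
vertex -2.701 -2.491 2.624
vertex -3.041 -1.722 2.436
endloop
endfacet
facet normal 0.700 0.623 -0.350
outer loop
vertex -2.031 -1.528 3.379
vertex -2.194 -1.796 2.576
vertex -2.627 -1.126 2.903
endloop
endfacet
facet normal 0.496 0.407 0.767
outer loop
vertex -2.439 -2.058 3.924
vertex -2.031 -1.528 3.379
vertex -2.779 -1.289 3.736
endloop
endfacet
facet normal -0.514 -0.213 -0.831
outer loop
vertex 1.79 -4.96 -3.182
vertex 0.354 -4.61 -2.384
vertex 1.935 -3.032 -3.767
endloop
endfacet
facet normal 0.855 -0.208 -0.475
outer loop
vertex 2.906 -2.63 -2.196
vertex 1.79 -4.96 -3.182
vertex 1.935 -3.032 -3.767
endloop
endfacet
facet normal -0.514 -0.213 -0.831
outer loop
vertex 1.935 -3.032 -3.767
vertex 0.354 -4.61 -2.384
vertex 0.499 -2.682 -2.968
endloop
endfacet
facet normal 0.072 0.955 -0.289
outer loop
vertex 0.499 -2.682 -2.968
vertex 2.906 -2.63 -2.196
vertex 1.935 -3.032 -3.767
endloop
endfacet
facet normal -0.072 -0.955 0.289
outer loop
vertex 1.79 -4.96 -3.182
vertex 1.325 -4.208 -0.813
vertex 0.354 -4.61 -2.384
endloop
endfacet
facet normal 0.855 -0.208 -0.475
outer loop
vertex 2.761 -4.558 -1.612
vertex 1.79 -4.96 -3.182
vertex 2.906 -2.63 -2.196
endloop
endfacet
facet normal -0.072 -0.955 0.289
outer loop
vertex 2.761 -4.558 -1.612
vertex 1.325 -4.208 -0.813
vertex 1.79 -4.96 -3.182
endloop
endfacet
facet normal -0.855 0.208 0.475
outer loop
vertex 0.354 -4.61 -2.384
vertex 1.325 -4.208 -0.813
vertex 0.499 -2.682 -2.968
endloop
endfacet
facet normal 0.072 0.955 -0.289
outer loop
vertex 1.47 -2.28 -1.398
vertex 2.906 -2.63 -2.196
vertex 0.499 -2.682 -2.968
endloop
endfacet
facet normal -0.855 0.208 0.475
outer loop
vertex 0.499 -2.682 -2.968
vertex 1.325 -4.208 -0.813
vertex 1.47 -2.28 -1.398
endloop
endfacet
facet normal 0.514 0.213 0.831
outer loop
vertex 1.47 -2.28 -1.398
vertex 2.761 -4.558 -1.612
vertex 2.906 -2.63 -2.196
endloop
endfacet
facet normal 0.514 0.213 0.831
outer loop
vertex 1.325 -4.208 -0.813
vertex 2.761 -4.558 -1.612
vertex 1.47 -2.28 -1.398
endloop
endfacet

endsolid


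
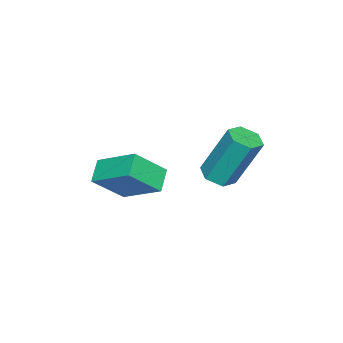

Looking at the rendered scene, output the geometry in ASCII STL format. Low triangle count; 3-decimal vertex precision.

solid 
facet normal -0.550 0.481 -0.683
outer loop
vertex -0.598 0.77 -2.258
vertex 0.214 0.926 -2.802
vertex -0.875 -0.757 -3.11
endloop
endfacet
facet normal -0.820 -0.158 0.550
outer loop
vertex 0.006 -1.526 -2.018
vertex -0.598 0.77 -2.258
vertex -0.875 -0.757 -3.11
endloop
endfacet
facet normal -0.550 0.481 -0.683
outer loop
vertex -0.875 -0.757 -3.11
vertex 0.214 0.926 -2.802
vertex -0.063 -0.6 -3.654
endloop
endfacet
facet normal -0.156 -0.862 -0.482
outer loop
vertex -0.063 -0.6 -3.654
vertex 0.006 -1.526 -2.018
vertex -0.875 -0.757 -3.11
endloop
endfacet
facet normal 0.157 0.863 0.481
outer loop
vertex -0.598 0.77 -2.258
vertex 1.095 0.157 -1.71
vertex 0.214 0.926 -2.802
endloop
endfacet
facet normal -0.820 -0.158 0.550
outer loop
vertex 0.283 0.0 -1.166
vertex -0.598 0.77 -2.258
vertex 0.006 -1.526 -2.018
endloop
endfacet
facet normal 0.156 0.862 0.482
outer loop
vertex 0.283 0.0 -1.166
vertex 1.095 0.157 -1.71
vertex -0.598 0.77 -2.258
endloop
endfacet
facet normal 0.820 0.158 -0.550
outer loop
vertex 0.214 0.926 -2.802
vertex 1.095 0.157 -1.71
vertex -0.063 -0.6 -3.654
endloop
endfacet
facet normal -0.157 -0.862 -0.481
outer loop
vertex 0.818 -1.37 -2.562
vertex 0.006 -1.526 -2.018
vertex -0.063 -0.6 -3.654
endloop
endfacet
facet normal 0.820 0.158 -0.550
outer loop
vertex -0.063 -0.6 -3.654
vertex 1.095 0.157 -1.71
vertex 0.818 -1.37 -2.562
endloop
endfacet
facet normal 0.550 -0.481 0.683
outer loop
vertex 0.818 -1.37 -2.562
vertex 0.283 0.0 -1.166
vertex 0.006 -1.526 -2.018
endloop
endfacet
facet normal 0.550 -0.481 0.683
outer loop
vertex 1.095 0.157 -1.71
vertex 0.283 0.0 -1.166
vertex 0.818 -1.37 -2.562
endloop
endfacet
facet normal 0.073 -0.419 -0.905
outer loop
vertex -0.274 2.955 -2.326
vertex -0.79 2.552 -2.181
vertex -0.9 3.149 -2.466
endloop
endfacet
facet normal 0.349 0.861 -0.369
outer loop
vertex -0.274 2.955 -2.326
vertex -0.9 3.149 -2.466
vertex -0.435 3.871 -0.343
endloop
endfacet
facet normal 0.349 0.861 -0.369
outer loop
vertex -0.435 3.871 -0.343
vertex -0.9 3.149 -2.466
vertex -1.06 4.064 -0.483
endloop
endfacet
facet normal -0.074 0.418 0.906
outer loop
vertex -0.435 3.871 -0.343
vertex -1.06 4.064 -0.483
vertex -0.95 3.468 -0.199
endloop
endfacet
facet normal 0.074 -0.418 -0.905
outer loop
vertex -0.9 3.149 -2.466
vertex -0.79 2.552 -2.181
vertex -1.416 2.746 -2.322
endloop
endfacet
facet normal -0.634 0.681 -0.366
outer loop
vertex -0.9 3.149 -2.466
vertex -1.416 2.746 -2.322
vertex -1.06 4.064 -0.483
endloop
endfacet
facet normal -0.633 0.682 -0.366
outer loop
vertex -1.06 4.064 -0.483
vertex -1.416 2.746 -2.322
vertex -1.576 3.662 -0.339
endloop
endfacet
facet normal -0.073 0.418 0.906
outer loop
vertex -1.06 4.064 -0.483
vertex -1.576 3.662 -0.339
vertex -0.95 3.468 -0.199
endloop
endfacet
facet normal 0.074 -0.418 -0.905
outer loop
vertex -1.416 2.746 -2.322
vertex -0.79 2.552 -2.181
vertex -1.305 2.149 -2.037
endloop
endfacet
facet normal -0.983 -0.181 0.004
outer loop
vertex -1.416 2.746 -2.322
vertex -1.305 2.149 -2.037
vertex -1.576 3.662 -0.339
endloop
endfacet
facet normal -0.984 -0.180 0.003
outer loop
vertex -1.576 3.662 -0.339
vertex -1.305 2.149 -2.037
vertex -1.466 3.065 -0.054
endloop
endfacet
facet normal -0.073 0.419 0.905
outer loop
vertex -1.576 3.662 -0.339
vertex -1.466 3.065 -0.054
vertex -0.95 3.468 -0.199
endloop
endfacet
facet normal 0.074 -0.418 -0.906
outer loop
vertex -1.305 2.149 -2.037
vertex -0.79 2.552 -2.181
vertex -0.68 1.956 -1.897
endloop
endfacet
facet normal -0.349 -0.861 0.370
outer loop
vertex -1.305 2.149 -2.037
vertex -0.68 1.956 -1.897
vertex -1.466 3.065 -0.054
endloop
endfacet
facet normal -0.349 -0.861 0.369
outer loop
vertex -1.466 3.065 -0.054
vertex -0.68 1.956 -1.897
vertex -0.84 2.871 0.086
endloop
endfacet
facet normal -0.073 0.419 0.905
outer loop
vertex -1.466 3.065 -0.054
vertex -0.84 2.871 0.086
vertex -0.95 3.468 -0.199
endloop
endfacet
facet normal 0.073 -0.418 -0.906
outer loop
vertex -0.68 1.956 -1.897
vertex -0.79 2.552 -2.181
vertex -0.164 2.358 -2.041
endloop
endfacet
facet normal 0.633 -0.682 0.366
outer loop
vertex -0.68 1.956 -1.897
vertex -0.164 2.358 -2.041
vertex -0.84 2.871 0.086
endloop
endfacet
facet normal 0.634 -0.681 0.366
outer loop
vertex -0.84 2.871 0.086
vertex -0.164 2.358 -2.041
vertex -0.324 3.274 -0.058
endloop
endfacet
facet normal -0.074 0.418 0.905
outer loop
vertex -0.84 2.871 0.086
vertex -0.324 3.274 -0.058
vertex -0.95 3.468 -0.199
endloop
endfacet
facet normal 0.073 -0.419 -0.905
outer loop
vertex -0.164 2.358 -2.041
vertex -0.79 2.552 -2.181
vertex -0.274 2.955 -2.326
endloop
endfacet
facet normal 0.984 0.180 -0.004
outer loop
vertex -0.164 2.358 -2.041
vertex -0.274 2.955 -2.326
vertex -0.324 3.274 -0.058
endloop
endfacet
facet normal 0.983 0.181 -0.004
outer loop
vertex -0.324 3.274 -0.058
vertex -0.274 2.955 -2.326
vertex -0.435 3.871 -0.343
endloop
endfacet
facet normal -0.074 0.418 0.905
outer loop
vertex -0.324 3.274 -0.058
vertex -0.435 3.871 -0.343
vertex -0.95 3.468 -0.199
endloop
endfacet

endsolid


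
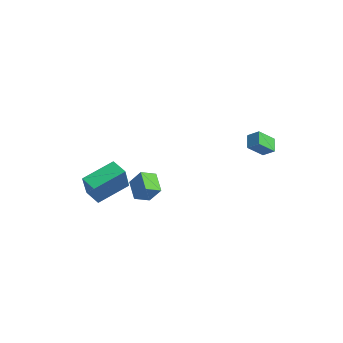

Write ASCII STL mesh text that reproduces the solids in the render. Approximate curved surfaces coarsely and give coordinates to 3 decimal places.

solid 
facet normal -0.807 0.276 0.522
outer loop
vertex -1.799 -0.4 -2.52
vertex -1.7 0.535 -2.861
vertex -2.55 -0.689 -3.529
endloop
endfacet
facet normal -0.099 -0.935 0.341
outer loop
vertex -1.42 -1.075 -4.259
vertex -1.799 -0.4 -2.52
vertex -2.55 -0.689 -3.529
endloop
endfacet
facet normal -0.807 0.276 0.522
outer loop
vertex -2.55 -0.689 -3.529
vertex -1.7 0.535 -2.861
vertex -2.451 0.246 -3.87
endloop
endfacet
facet normal -0.582 -0.224 -0.782
outer loop
vertex -2.451 0.246 -3.87
vertex -1.42 -1.075 -4.259
vertex -2.55 -0.689 -3.529
endloop
endfacet
facet normal 0.582 0.224 0.782
outer loop
vertex -1.799 -0.4 -2.52
vertex -0.57 0.149 -3.591
vertex -1.7 0.535 -2.861
endloop
endfacet
facet normal -0.099 -0.935 0.341
outer loop
vertex -0.669 -0.786 -3.25
vertex -1.799 -0.4 -2.52
vertex -1.42 -1.075 -4.259
endloop
endfacet
facet normal 0.582 0.224 0.782
outer loop
vertex -0.669 -0.786 -3.25
vertex -0.57 0.149 -3.591
vertex -1.799 -0.4 -2.52
endloop
endfacet
facet normal 0.099 0.935 -0.341
outer loop
vertex -1.7 0.535 -2.861
vertex -0.57 0.149 -3.591
vertex -2.451 0.246 -3.87
endloop
endfacet
facet normal -0.582 -0.224 -0.782
outer loop
vertex -1.321 -0.14 -4.6
vertex -1.42 -1.075 -4.259
vertex -2.451 0.246 -3.87
endloop
endfacet
facet normal 0.099 0.935 -0.341
outer loop
vertex -2.451 0.246 -3.87
vertex -0.57 0.149 -3.591
vertex -1.321 -0.14 -4.6
endloop
endfacet
facet normal 0.807 -0.276 -0.522
outer loop
vertex -1.321 -0.14 -4.6
vertex -0.669 -0.786 -3.25
vertex -1.42 -1.075 -4.259
endloop
endfacet
facet normal 0.807 -0.276 -0.522
outer loop
vertex -0.57 0.149 -3.591
vertex -0.669 -0.786 -3.25
vertex -1.321 -0.14 -4.6
endloop
endfacet
facet normal -0.735 -0.405 -0.544
outer loop
vertex 3.169 3.219 1.344
vertex 3.204 4.23 0.544
vertex 3.833 2.758 0.79
endloop
endfacet
facet normal -0.027 -0.784 0.620
outer loop
vertex 4.436 3.09 1.236
vertex 3.169 3.219 1.344
vertex 3.833 2.758 0.79
endloop
endfacet
facet normal -0.735 -0.405 -0.544
outer loop
vertex 3.833 2.758 0.79
vertex 3.204 4.23 0.544
vertex 3.868 3.77 -0.01
endloop
endfacet
facet normal 0.677 -0.470 -0.566
outer loop
vertex 3.868 3.77 -0.01
vertex 4.436 3.09 1.236
vertex 3.833 2.758 0.79
endloop
endfacet
facet normal -0.677 0.471 0.565
outer loop
vertex 3.169 3.219 1.344
vertex 3.807 4.562 0.99
vertex 3.204 4.23 0.544
endloop
endfacet
facet normal -0.027 -0.785 0.619
outer loop
vertex 3.772 3.55 1.79
vertex 3.169 3.219 1.344
vertex 4.436 3.09 1.236
endloop
endfacet
facet normal -0.677 0.471 0.566
outer loop
vertex 3.772 3.55 1.79
vertex 3.807 4.562 0.99
vertex 3.169 3.219 1.344
endloop
endfacet
facet normal 0.026 0.784 -0.620
outer loop
vertex 3.204 4.23 0.544
vertex 3.807 4.562 0.99
vertex 3.868 3.77 -0.01
endloop
endfacet
facet normal 0.677 -0.471 -0.566
outer loop
vertex 4.471 4.101 0.436
vertex 4.436 3.09 1.236
vertex 3.868 3.77 -0.01
endloop
endfacet
facet normal 0.028 0.784 -0.620
outer loop
vertex 3.868 3.77 -0.01
vertex 3.807 4.562 0.99
vertex 4.471 4.101 0.436
endloop
endfacet
facet normal 0.735 0.405 0.544
outer loop
vertex 4.471 4.101 0.436
vertex 3.772 3.55 1.79
vertex 4.436 3.09 1.236
endloop
endfacet
facet normal 0.735 0.405 0.544
outer loop
vertex 3.807 4.562 0.99
vertex 3.772 3.55 1.79
vertex 4.471 4.101 0.436
endloop
endfacet
facet normal -0.404 0.366 -0.838
outer loop
vertex -4.689 -2.207 -4.854
vertex -4.639 -0.21 -4.007
vertex -3.674 -2.053 -5.276
endloop
endfacet
facet normal -0.023 -0.920 -0.391
outer loop
vertex -2.881 -2.77 -3.633
vertex -4.689 -2.207 -4.854
vertex -3.674 -2.053 -5.276
endloop
endfacet
facet normal -0.404 0.366 -0.838
outer loop
vertex -3.674 -2.053 -5.276
vertex -4.639 -0.21 -4.007
vertex -3.624 -0.056 -4.429
endloop
endfacet
facet normal 0.914 0.139 -0.381
outer loop
vertex -3.624 -0.056 -4.429
vertex -2.881 -2.77 -3.633
vertex -3.674 -2.053 -5.276
endloop
endfacet
facet normal -0.914 -0.139 0.381
outer loop
vertex -4.689 -2.207 -4.854
vertex -3.846 -0.927 -2.364
vertex -4.639 -0.21 -4.007
endloop
endfacet
facet normal -0.023 -0.920 -0.391
outer loop
vertex -3.896 -2.924 -3.211
vertex -4.689 -2.207 -4.854
vertex -2.881 -2.77 -3.633
endloop
endfacet
facet normal -0.914 -0.139 0.381
outer loop
vertex -3.896 -2.924 -3.211
vertex -3.846 -0.927 -2.364
vertex -4.689 -2.207 -4.854
endloop
endfacet
facet normal 0.023 0.920 0.391
outer loop
vertex -4.639 -0.21 -4.007
vertex -3.846 -0.927 -2.364
vertex -3.624 -0.056 -4.429
endloop
endfacet
facet normal 0.914 0.139 -0.381
outer loop
vertex -2.831 -0.773 -2.786
vertex -2.881 -2.77 -3.633
vertex -3.624 -0.056 -4.429
endloop
endfacet
facet normal 0.023 0.920 0.391
outer loop
vertex -3.624 -0.056 -4.429
vertex -3.846 -0.927 -2.364
vertex -2.831 -0.773 -2.786
endloop
endfacet
facet normal 0.404 -0.366 0.838
outer loop
vertex -2.831 -0.773 -2.786
vertex -3.896 -2.924 -3.211
vertex -2.881 -2.77 -3.633
endloop
endfacet
facet normal 0.404 -0.366 0.838
outer loop
vertex -3.846 -0.927 -2.364
vertex -3.896 -2.924 -3.211
vertex -2.831 -0.773 -2.786
endloop
endfacet

endsolid


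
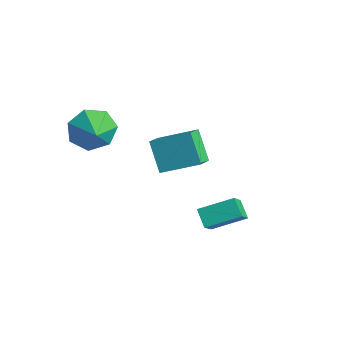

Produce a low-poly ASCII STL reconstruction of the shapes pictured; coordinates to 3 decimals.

solid 
facet normal -0.664 -0.640 -0.388
outer loop
vertex -1.546 1.25 -1.929
vertex -2.524 1.543 -0.737
vertex -2.017 2.1 -2.525
endloop
endfacet
facet normal 0.624 -0.187 -0.759
outer loop
vertex -0.816 3.257 -1.823
vertex -1.546 1.25 -1.929
vertex -2.017 2.1 -2.525
endloop
endfacet
facet normal -0.663 -0.640 -0.388
outer loop
vertex -2.017 2.1 -2.525
vertex -2.524 1.543 -0.737
vertex -2.996 2.393 -1.333
endloop
endfacet
facet normal -0.413 0.746 -0.523
outer loop
vertex -2.996 2.393 -1.333
vertex -0.816 3.257 -1.823
vertex -2.017 2.1 -2.525
endloop
endfacet
facet normal 0.413 -0.746 0.522
outer loop
vertex -1.546 1.25 -1.929
vertex -1.323 2.7 -0.035
vertex -2.524 1.543 -0.737
endloop
endfacet
facet normal 0.623 -0.187 -0.760
outer loop
vertex -0.344 2.407 -1.227
vertex -1.546 1.25 -1.929
vertex -0.816 3.257 -1.823
endloop
endfacet
facet normal 0.413 -0.746 0.522
outer loop
vertex -0.344 2.407 -1.227
vertex -1.323 2.7 -0.035
vertex -1.546 1.25 -1.929
endloop
endfacet
facet normal -0.623 0.186 0.759
outer loop
vertex -2.524 1.543 -0.737
vertex -1.323 2.7 -0.035
vertex -2.996 2.393 -1.333
endloop
endfacet
facet normal -0.413 0.746 -0.522
outer loop
vertex -1.794 3.55 -0.631
vertex -0.816 3.257 -1.823
vertex -2.996 2.393 -1.333
endloop
endfacet
facet normal -0.623 0.187 0.759
outer loop
vertex -2.996 2.393 -1.333
vertex -1.323 2.7 -0.035
vertex -1.794 3.55 -0.631
endloop
endfacet
facet normal 0.664 0.640 0.387
outer loop
vertex -1.794 3.55 -0.631
vertex -0.344 2.407 -1.227
vertex -0.816 3.257 -1.823
endloop
endfacet
facet normal 0.664 0.640 0.388
outer loop
vertex -1.323 2.7 -0.035
vertex -0.344 2.407 -1.227
vertex -1.794 3.55 -0.631
endloop
endfacet
facet normal -0.800 0.420 -0.429
outer loop
vertex -1.684 -1.163 1.283
vertex -2.28 -1.55 2.015
vertex -1.798 -0.651 1.996
endloop
endfacet
facet normal 0.968 0.250 -0.025
outer loop
vertex -1.684 -1.163 1.283
vertex -1.798 -0.651 1.996
vertex -1.44 -1.99 2.465
endloop
endfacet
facet normal -0.800 0.420 -0.429
outer loop
vertex -1.798 -0.651 1.996
vertex -2.28 -1.55 2.015
vertex -2.275 -0.816 2.723
endloop
endfacet
facet normal 0.726 0.392 0.565
outer loop
vertex -1.798 -0.651 1.996
vertex -2.275 -0.816 2.723
vertex -1.44 -1.99 2.465
endloop
endfacet
facet normal -0.799 0.420 -0.430
outer loop
vertex -2.275 -0.816 2.723
vertex -2.28 -1.55 2.015
vertex -2.756 -1.533 2.917
endloop
endfacet
facet normal 0.334 0.031 0.942
outer loop
vertex -2.275 -0.816 2.723
vertex -2.756 -1.533 2.917
vertex -1.44 -1.99 2.465
endloop
endfacet
facet normal -0.799 0.420 -0.430
outer loop
vertex -2.756 -1.533 2.917
vertex -2.28 -1.55 2.015
vertex -2.878 -2.263 2.431
endloop
endfacet
facet normal 0.087 -0.562 0.822
outer loop
vertex -2.756 -1.533 2.917
vertex -2.878 -2.263 2.431
vertex -1.44 -1.99 2.465
endloop
endfacet
facet normal -0.799 0.420 -0.430
outer loop
vertex -2.878 -2.263 2.431
vertex -2.28 -1.55 2.015
vertex -2.55 -2.456 1.632
endloop
endfacet
facet normal 0.171 -0.939 0.297
outer loop
vertex -2.878 -2.263 2.431
vertex -2.55 -2.456 1.632
vertex -1.44 -1.99 2.465
endloop
endfacet
facet normal -0.800 0.420 -0.429
outer loop
vertex -2.55 -2.456 1.632
vertex -2.28 -1.55 2.015
vertex -2.019 -1.966 1.121
endloop
endfacet
facet normal 0.523 -0.818 -0.240
outer loop
vertex -2.55 -2.456 1.632
vertex -2.019 -1.966 1.121
vertex -1.44 -1.99 2.465
endloop
endfacet
facet normal -0.800 0.420 -0.429
outer loop
vertex -2.019 -1.966 1.121
vertex -2.28 -1.55 2.015
vertex -1.684 -1.163 1.283
endloop
endfacet
facet normal 0.877 -0.289 -0.383
outer loop
vertex -2.019 -1.966 1.121
vertex -1.684 -1.163 1.283
vertex -1.44 -1.99 2.465
endloop
endfacet
facet normal -0.768 0.247 0.591
outer loop
vertex 2.071 0.051 -0.904
vertex 2.864 1.247 -0.373
vertex 1.48 0.951 -2.047
endloop
endfacet
facet normal -0.519 -0.781 -0.347
outer loop
vertex 2.156 0.733 -2.567
vertex 2.071 0.051 -0.904
vertex 1.48 0.951 -2.047
endloop
endfacet
facet normal -0.768 0.247 0.591
outer loop
vertex 1.48 0.951 -2.047
vertex 2.864 1.247 -0.373
vertex 2.273 2.146 -1.516
endloop
endfacet
facet normal -0.376 0.573 -0.728
outer loop
vertex 2.273 2.146 -1.516
vertex 2.156 0.733 -2.567
vertex 1.48 0.951 -2.047
endloop
endfacet
facet normal 0.376 -0.573 0.729
outer loop
vertex 2.071 0.051 -0.904
vertex 3.54 1.029 -0.893
vertex 2.864 1.247 -0.373
endloop
endfacet
facet normal -0.518 -0.782 -0.347
outer loop
vertex 2.747 -0.166 -1.424
vertex 2.071 0.051 -0.904
vertex 2.156 0.733 -2.567
endloop
endfacet
facet normal 0.376 -0.573 0.728
outer loop
vertex 2.747 -0.166 -1.424
vertex 3.54 1.029 -0.893
vertex 2.071 0.051 -0.904
endloop
endfacet
facet normal 0.519 0.782 0.347
outer loop
vertex 2.864 1.247 -0.373
vertex 3.54 1.029 -0.893
vertex 2.273 2.146 -1.516
endloop
endfacet
facet normal -0.376 0.573 -0.728
outer loop
vertex 2.949 1.929 -2.036
vertex 2.156 0.733 -2.567
vertex 2.273 2.146 -1.516
endloop
endfacet
facet normal 0.518 0.782 0.347
outer loop
vertex 2.273 2.146 -1.516
vertex 3.54 1.029 -0.893
vertex 2.949 1.929 -2.036
endloop
endfacet
facet normal 0.768 -0.247 -0.591
outer loop
vertex 2.949 1.929 -2.036
vertex 2.747 -0.166 -1.424
vertex 2.156 0.733 -2.567
endloop
endfacet
facet normal 0.768 -0.247 -0.591
outer loop
vertex 3.54 1.029 -0.893
vertex 2.747 -0.166 -1.424
vertex 2.949 1.929 -2.036
endloop
endfacet

endsolid


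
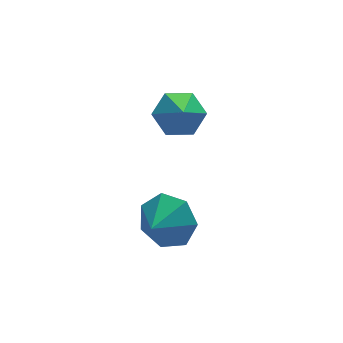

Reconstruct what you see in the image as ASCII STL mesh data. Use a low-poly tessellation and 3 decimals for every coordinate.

solid 
facet normal 0.119 0.649 -0.751
outer loop
vertex 1.574 3.96 0.88
vertex 0.933 3.503 0.384
vertex 0.677 4.199 0.945
endloop
endfacet
facet normal 0.135 0.247 0.960
outer loop
vertex 1.574 3.96 0.88
vertex 0.677 4.199 0.945
vertex 0.787 2.697 1.316
endloop
endfacet
facet normal 0.117 0.649 -0.752
outer loop
vertex 0.677 4.199 0.945
vertex 0.933 3.503 0.384
vertex 0.037 3.741 0.45
endloop
endfacet
facet normal -0.664 0.133 0.736
outer loop
vertex 0.677 4.199 0.945
vertex 0.037 3.741 0.45
vertex 0.787 2.697 1.316
endloop
endfacet
facet normal 0.117 0.649 -0.752
outer loop
vertex 0.037 3.741 0.45
vertex 0.933 3.503 0.384
vertex 0.293 3.045 -0.111
endloop
endfacet
facet normal -0.864 -0.467 0.185
outer loop
vertex 0.037 3.741 0.45
vertex 0.293 3.045 -0.111
vertex 0.787 2.697 1.316
endloop
endfacet
facet normal 0.117 0.649 -0.752
outer loop
vertex 0.293 3.045 -0.111
vertex 0.933 3.503 0.384
vertex 1.189 2.807 -0.177
endloop
endfacet
facet normal -0.264 -0.954 -0.141
outer loop
vertex 0.293 3.045 -0.111
vertex 1.189 2.807 -0.177
vertex 0.787 2.697 1.316
endloop
endfacet
facet normal 0.118 0.649 -0.752
outer loop
vertex 1.189 2.807 -0.177
vertex 0.933 3.503 0.384
vertex 1.829 3.264 0.318
endloop
endfacet
facet normal 0.536 -0.840 0.082
outer loop
vertex 1.189 2.807 -0.177
vertex 1.829 3.264 0.318
vertex 0.787 2.697 1.316
endloop
endfacet
facet normal 0.118 0.650 -0.751
outer loop
vertex 1.829 3.264 0.318
vertex 0.933 3.503 0.384
vertex 1.574 3.96 0.88
endloop
endfacet
facet normal 0.736 -0.241 0.632
outer loop
vertex 1.829 3.264 0.318
vertex 1.574 3.96 0.88
vertex 0.787 2.697 1.316
endloop
endfacet
facet normal 0.663 0.555 -0.502
outer loop
vertex -0.243 -0.395 -0.031
vertex -0.879 -0.392 -0.867
vertex -0.844 0.289 -0.068
endloop
endfacet
facet normal -0.138 -0.067 0.988
outer loop
vertex -0.243 -0.395 -0.031
vertex -0.844 0.289 -0.068
vertex -1.661 -1.048 -0.273
endloop
endfacet
facet normal 0.662 0.556 -0.503
outer loop
vertex -0.844 0.289 -0.068
vertex -0.879 -0.392 -0.867
vertex -1.472 0.46 -0.706
endloop
endfacet
facet normal -0.644 0.285 0.710
outer loop
vertex -0.844 0.289 -0.068
vertex -1.472 0.46 -0.706
vertex -1.661 -1.048 -0.273
endloop
endfacet
facet normal 0.662 0.556 -0.503
outer loop
vertex -1.472 0.46 -0.706
vertex -0.879 -0.392 -0.867
vertex -1.653 -0.011 -1.465
endloop
endfacet
facet normal -0.978 0.161 0.133
outer loop
vertex -1.472 0.46 -0.706
vertex -1.653 -0.011 -1.465
vertex -1.661 -1.048 -0.273
endloop
endfacet
facet normal 0.662 0.555 -0.504
outer loop
vertex -1.653 -0.011 -1.465
vertex -0.879 -0.392 -0.867
vertex -1.252 -0.769 -1.773
endloop
endfacet
facet normal -0.887 -0.345 -0.306
outer loop
vertex -1.653 -0.011 -1.465
vertex -1.252 -0.769 -1.773
vertex -1.661 -1.048 -0.273
endloop
endfacet
facet normal 0.662 0.555 -0.504
outer loop
vertex -1.252 -0.769 -1.773
vertex -0.879 -0.392 -0.867
vertex -0.57 -1.243 -1.399
endloop
endfacet
facet normal -0.440 -0.853 -0.279
outer loop
vertex -1.252 -0.769 -1.773
vertex -0.57 -1.243 -1.399
vertex -1.661 -1.048 -0.273
endloop
endfacet
facet normal 0.663 0.555 -0.502
outer loop
vertex -0.57 -1.243 -1.399
vertex -0.879 -0.392 -0.867
vertex -0.121 -1.077 -0.623
endloop
endfacet
facet normal 0.026 -0.981 0.195
outer loop
vertex -0.57 -1.243 -1.399
vertex -0.121 -1.077 -0.623
vertex -1.661 -1.048 -0.273
endloop
endfacet
facet normal 0.663 0.555 -0.502
outer loop
vertex -0.121 -1.077 -0.623
vertex -0.879 -0.392 -0.867
vertex -0.243 -0.395 -0.031
endloop
endfacet
facet normal 0.161 -0.630 0.759
outer loop
vertex -0.121 -1.077 -0.623
vertex -0.243 -0.395 -0.031
vertex -1.661 -1.048 -0.273
endloop
endfacet

endsolid


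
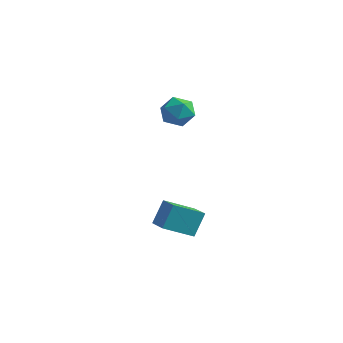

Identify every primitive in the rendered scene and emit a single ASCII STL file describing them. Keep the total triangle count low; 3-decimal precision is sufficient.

solid 
facet normal -0.837 0.323 0.442
outer loop
vertex -3.481 2.46 1.252
vertex -3.804 1.638 1.242
vertex -3.33 1.919 1.933
endloop
endfacet
facet normal -0.276 0.722 0.635
outer loop
vertex -3.481 2.46 1.252
vertex -3.33 1.919 1.933
vertex -2.682 2.436 1.627
endloop
endfacet
facet normal 0.010 0.999 0.044
outer loop
vertex -3.481 2.46 1.252
vertex -2.682 2.436 1.627
vertex -2.756 2.475 0.748
endloop
endfacet
facet normal -0.373 0.773 -0.514
outer loop
vertex -3.481 2.46 1.252
vertex -2.756 2.475 0.748
vertex -3.449 1.982 0.51
endloop
endfacet
facet normal -0.896 0.355 -0.267
outer loop
vertex -3.481 2.46 1.252
vertex -3.449 1.982 0.51
vertex -3.804 1.638 1.242
endloop
endfacet
facet normal 0.209 0.291 0.934
outer loop
vertex -2.682 2.436 1.627
vertex -3.33 1.919 1.933
vertex -2.511 1.598 1.85
endloop
endfacet
facet normal -0.698 -0.354 0.623
outer loop
vertex -3.33 1.919 1.933
vertex -3.804 1.638 1.242
vertex -3.204 1.105 1.612
endloop
endfacet
facet normal -0.794 -0.302 -0.527
outer loop
vertex -3.804 1.638 1.242
vertex -3.449 1.982 0.51
vertex -3.278 1.144 0.733
endloop
endfacet
facet normal 0.052 0.373 -0.926
outer loop
vertex -3.449 1.982 0.51
vertex -2.756 2.475 0.748
vertex -2.63 1.661 0.427
endloop
endfacet
facet normal 0.672 0.740 -0.024
outer loop
vertex -2.756 2.475 0.748
vertex -2.682 2.436 1.627
vertex -2.156 1.942 1.118
endloop
endfacet
facet normal 0.373 -0.773 0.514
outer loop
vertex -2.479 1.12 1.108
vertex -2.511 1.598 1.85
vertex -3.204 1.105 1.612
endloop
endfacet
facet normal -0.010 -0.999 -0.044
outer loop
vertex -2.479 1.12 1.108
vertex -3.204 1.105 1.612
vertex -3.278 1.144 0.733
endloop
endfacet
facet normal 0.276 -0.722 -0.635
outer loop
vertex -2.479 1.12 1.108
vertex -3.278 1.144 0.733
vertex -2.63 1.661 0.427
endloop
endfacet
facet normal 0.837 -0.323 -0.442
outer loop
vertex -2.479 1.12 1.108
vertex -2.63 1.661 0.427
vertex -2.156 1.942 1.118
endloop
endfacet
facet normal 0.896 -0.355 0.267
outer loop
vertex -2.479 1.12 1.108
vertex -2.156 1.942 1.118
vertex -2.511 1.598 1.85
endloop
endfacet
facet normal -0.052 -0.373 0.926
outer loop
vertex -3.204 1.105 1.612
vertex -2.511 1.598 1.85
vertex -3.33 1.919 1.933
endloop
endfacet
facet normal -0.672 -0.740 0.024
outer loop
vertex -3.278 1.144 0.733
vertex -3.204 1.105 1.612
vertex -3.804 1.638 1.242
endloop
endfacet
facet normal -0.209 -0.291 -0.934
outer loop
vertex -2.63 1.661 0.427
vertex -3.278 1.144 0.733
vertex -3.449 1.982 0.51
endloop
endfacet
facet normal 0.698 0.354 -0.623
outer loop
vertex -2.156 1.942 1.118
vertex -2.63 1.661 0.427
vertex -2.756 2.475 0.748
endloop
endfacet
facet normal 0.794 0.302 0.527
outer loop
vertex -2.511 1.598 1.85
vertex -2.156 1.942 1.118
vertex -2.682 2.436 1.627
endloop
endfacet
facet normal -0.829 0.507 -0.237
outer loop
vertex 0.023 -3.356 -1.167
vertex 0.851 -2.32 -1.846
vertex -0.059 -3.992 -2.24
endloop
endfacet
facet normal -0.556 -0.696 0.455
outer loop
vertex 0.869 -4.56 -1.974
vertex 0.023 -3.356 -1.167
vertex -0.059 -3.992 -2.24
endloop
endfacet
facet normal -0.829 0.507 -0.237
outer loop
vertex -0.059 -3.992 -2.24
vertex 0.851 -2.32 -1.846
vertex 0.768 -2.956 -2.918
endloop
endfacet
facet normal -0.066 -0.509 -0.858
outer loop
vertex 0.768 -2.956 -2.918
vertex 0.869 -4.56 -1.974
vertex -0.059 -3.992 -2.24
endloop
endfacet
facet normal 0.066 0.510 0.858
outer loop
vertex 0.023 -3.356 -1.167
vertex 1.779 -2.888 -1.58
vertex 0.851 -2.32 -1.846
endloop
endfacet
facet normal -0.555 -0.696 0.456
outer loop
vertex 0.952 -3.924 -0.902
vertex 0.023 -3.356 -1.167
vertex 0.869 -4.56 -1.974
endloop
endfacet
facet normal 0.066 0.509 0.858
outer loop
vertex 0.952 -3.924 -0.902
vertex 1.779 -2.888 -1.58
vertex 0.023 -3.356 -1.167
endloop
endfacet
facet normal 0.556 0.695 -0.456
outer loop
vertex 0.851 -2.32 -1.846
vertex 1.779 -2.888 -1.58
vertex 0.768 -2.956 -2.918
endloop
endfacet
facet normal -0.067 -0.509 -0.858
outer loop
vertex 1.697 -3.524 -2.653
vertex 0.869 -4.56 -1.974
vertex 0.768 -2.956 -2.918
endloop
endfacet
facet normal 0.555 0.696 -0.455
outer loop
vertex 0.768 -2.956 -2.918
vertex 1.779 -2.888 -1.58
vertex 1.697 -3.524 -2.653
endloop
endfacet
facet normal 0.829 -0.507 0.237
outer loop
vertex 1.697 -3.524 -2.653
vertex 0.952 -3.924 -0.902
vertex 0.869 -4.56 -1.974
endloop
endfacet
facet normal 0.829 -0.507 0.237
outer loop
vertex 1.779 -2.888 -1.58
vertex 0.952 -3.924 -0.902
vertex 1.697 -3.524 -2.653
endloop
endfacet

endsolid


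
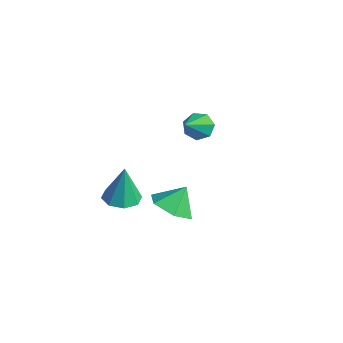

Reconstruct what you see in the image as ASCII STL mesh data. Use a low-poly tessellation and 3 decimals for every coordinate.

solid 
facet normal -0.016 -0.087 -0.996
outer loop
vertex 2.081 -1.054 1.869
vertex 1.367 -0.742 1.853
vertex 2.093 -0.46 1.817
endloop
endfacet
facet normal 0.923 0.015 0.384
outer loop
vertex 2.081 -1.054 1.869
vertex 2.093 -0.46 1.817
vertex 1.393 -0.598 3.507
endloop
endfacet
facet normal -0.016 -0.087 -0.996
outer loop
vertex 2.093 -0.46 1.817
vertex 1.367 -0.742 1.853
vertex 1.679 -0.03 1.786
endloop
endfacet
facet normal 0.668 0.667 0.331
outer loop
vertex 2.093 -0.46 1.817
vertex 1.679 -0.03 1.786
vertex 1.393 -0.598 3.507
endloop
endfacet
facet normal -0.017 -0.086 -0.996
outer loop
vertex 1.679 -0.03 1.786
vertex 1.367 -0.742 1.853
vertex 1.082 -0.018 1.795
endloop
endfacet
facet normal 0.024 0.948 0.317
outer loop
vertex 1.679 -0.03 1.786
vertex 1.082 -0.018 1.795
vertex 1.393 -0.598 3.507
endloop
endfacet
facet normal -0.017 -0.086 -0.996
outer loop
vertex 1.082 -0.018 1.795
vertex 1.367 -0.742 1.853
vertex 0.652 -0.43 1.838
endloop
endfacet
facet normal -0.630 0.694 0.349
outer loop
vertex 1.082 -0.018 1.795
vertex 0.652 -0.43 1.838
vertex 1.393 -0.598 3.507
endloop
endfacet
facet normal -0.017 -0.087 -0.996
outer loop
vertex 0.652 -0.43 1.838
vertex 1.367 -0.742 1.853
vertex 0.64 -1.024 1.89
endloop
endfacet
facet normal -0.911 0.054 0.410
outer loop
vertex 0.652 -0.43 1.838
vertex 0.64 -1.024 1.89
vertex 1.393 -0.598 3.507
endloop
endfacet
facet normal -0.017 -0.086 -0.996
outer loop
vertex 0.64 -1.024 1.89
vertex 1.367 -0.742 1.853
vertex 1.054 -1.454 1.92
endloop
endfacet
facet normal -0.655 -0.598 0.462
outer loop
vertex 0.64 -1.024 1.89
vertex 1.054 -1.454 1.92
vertex 1.393 -0.598 3.507
endloop
endfacet
facet normal -0.015 -0.087 -0.996
outer loop
vertex 1.054 -1.454 1.92
vertex 1.367 -0.742 1.853
vertex 1.651 -1.466 1.912
endloop
endfacet
facet normal -0.011 -0.879 0.477
outer loop
vertex 1.054 -1.454 1.92
vertex 1.651 -1.466 1.912
vertex 1.393 -0.598 3.507
endloop
endfacet
facet normal -0.016 -0.087 -0.996
outer loop
vertex 1.651 -1.466 1.912
vertex 1.367 -0.742 1.853
vertex 2.081 -1.054 1.869
endloop
endfacet
facet normal 0.643 -0.624 0.444
outer loop
vertex 1.651 -1.466 1.912
vertex 2.081 -1.054 1.869
vertex 1.393 -0.598 3.507
endloop
endfacet
facet normal -0.484 0.614 -0.624
outer loop
vertex -0.769 4.622 1.711
vertex -1.36 4.45 2.0
vertex -0.936 4.955 2.168
endloop
endfacet
facet normal 0.929 0.362 0.076
outer loop
vertex -0.769 4.622 1.711
vertex -0.936 4.955 2.168
vertex -0.32 3.13 3.34
endloop
endfacet
facet normal -0.484 0.614 -0.624
outer loop
vertex -0.936 4.955 2.168
vertex -1.36 4.45 2.0
vertex -1.423 4.908 2.499
endloop
endfacet
facet normal 0.416 0.587 0.695
outer loop
vertex -0.936 4.955 2.168
vertex -1.423 4.908 2.499
vertex -0.32 3.13 3.34
endloop
endfacet
facet normal -0.484 0.613 -0.624
outer loop
vertex -1.423 4.908 2.499
vertex -1.36 4.45 2.0
vertex -1.862 4.516 2.454
endloop
endfacet
facet normal -0.310 0.242 0.919
outer loop
vertex -1.423 4.908 2.499
vertex -1.862 4.516 2.454
vertex -0.32 3.13 3.34
endloop
endfacet
facet normal -0.483 0.614 -0.624
outer loop
vertex -1.862 4.516 2.454
vertex -1.36 4.45 2.0
vertex -1.923 4.075 2.067
endloop
endfacet
facet normal -0.703 -0.412 0.580
outer loop
vertex -1.862 4.516 2.454
vertex -1.923 4.075 2.067
vertex -0.32 3.13 3.34
endloop
endfacet
facet normal -0.484 0.615 -0.623
outer loop
vertex -1.923 4.075 2.067
vertex -1.36 4.45 2.0
vertex -1.56 3.917 1.629
endloop
endfacet
facet normal -0.466 -0.882 -0.068
outer loop
vertex -1.923 4.075 2.067
vertex -1.56 3.917 1.629
vertex -0.32 3.13 3.34
endloop
endfacet
facet normal -0.482 0.615 -0.624
outer loop
vertex -1.56 3.917 1.629
vertex -1.36 4.45 2.0
vertex -1.046 4.16 1.471
endloop
endfacet
facet normal 0.221 -0.815 -0.535
outer loop
vertex -1.56 3.917 1.629
vertex -1.046 4.16 1.471
vertex -0.32 3.13 3.34
endloop
endfacet
facet normal -0.484 0.614 -0.624
outer loop
vertex -1.046 4.16 1.471
vertex -1.36 4.45 2.0
vertex -0.769 4.622 1.711
endloop
endfacet
facet normal 0.843 -0.261 -0.471
outer loop
vertex -1.046 4.16 1.471
vertex -0.769 4.622 1.711
vertex -0.32 3.13 3.34
endloop
endfacet
facet normal -0.011 -0.585 -0.811
outer loop
vertex 4.46 0.43 2.314
vertex 3.644 0.058 2.594
vertex 3.648 0.82 2.044
endloop
endfacet
facet normal 0.412 0.908 0.072
outer loop
vertex 4.46 0.43 2.314
vertex 3.648 0.82 2.044
vertex 3.656 0.702 3.486
endloop
endfacet
facet normal -0.011 -0.585 -0.811
outer loop
vertex 3.648 0.82 2.044
vertex 3.644 0.058 2.594
vertex 2.832 0.448 2.324
endloop
endfacet
facet normal -0.392 0.917 0.077
outer loop
vertex 3.648 0.82 2.044
vertex 2.832 0.448 2.324
vertex 3.656 0.702 3.486
endloop
endfacet
facet normal -0.012 -0.586 -0.810
outer loop
vertex 2.832 0.448 2.324
vertex 3.644 0.058 2.594
vertex 2.827 -0.314 2.875
endloop
endfacet
facet normal -0.797 0.357 0.487
outer loop
vertex 2.832 0.448 2.324
vertex 2.827 -0.314 2.875
vertex 3.656 0.702 3.486
endloop
endfacet
facet normal -0.012 -0.585 -0.811
outer loop
vertex 2.827 -0.314 2.875
vertex 3.644 0.058 2.594
vertex 3.639 -0.704 3.144
endloop
endfacet
facet normal -0.398 -0.212 0.893
outer loop
vertex 2.827 -0.314 2.875
vertex 3.639 -0.704 3.144
vertex 3.656 0.702 3.486
endloop
endfacet
facet normal -0.011 -0.585 -0.811
outer loop
vertex 3.639 -0.704 3.144
vertex 3.644 0.058 2.594
vertex 4.455 -0.332 2.864
endloop
endfacet
facet normal 0.405 -0.221 0.887
outer loop
vertex 3.639 -0.704 3.144
vertex 4.455 -0.332 2.864
vertex 3.656 0.702 3.486
endloop
endfacet
facet normal -0.011 -0.585 -0.811
outer loop
vertex 4.455 -0.332 2.864
vertex 3.644 0.058 2.594
vertex 4.46 0.43 2.314
endloop
endfacet
facet normal 0.811 0.339 0.477
outer loop
vertex 4.455 -0.332 2.864
vertex 4.46 0.43 2.314
vertex 3.656 0.702 3.486
endloop
endfacet

endsolid


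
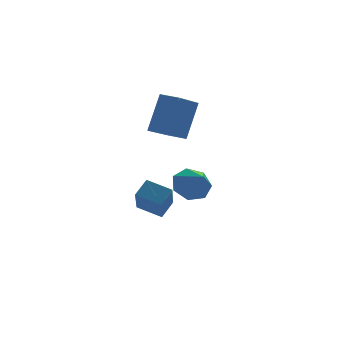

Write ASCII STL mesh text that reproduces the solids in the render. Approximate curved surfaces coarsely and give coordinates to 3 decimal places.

solid 
facet normal -0.582 -0.695 0.422
outer loop
vertex 2.746 2.713 3.597
vertex 2.117 3.269 3.645
vertex 2.162 2.196 1.941
endloop
endfacet
facet normal 0.748 -0.661 -0.057
outer loop
vertex 3.163 3.391 1.215
vertex 2.746 2.713 3.597
vertex 2.162 2.196 1.941
endloop
endfacet
facet normal -0.582 -0.695 0.422
outer loop
vertex 2.162 2.196 1.941
vertex 2.117 3.269 3.645
vertex 1.534 2.751 1.989
endloop
endfacet
facet normal -0.319 -0.283 -0.905
outer loop
vertex 1.534 2.751 1.989
vertex 3.163 3.391 1.215
vertex 2.162 2.196 1.941
endloop
endfacet
facet normal 0.319 0.283 0.905
outer loop
vertex 2.746 2.713 3.597
vertex 3.118 4.464 2.919
vertex 2.117 3.269 3.645
endloop
endfacet
facet normal 0.749 -0.661 -0.057
outer loop
vertex 3.746 3.909 2.871
vertex 2.746 2.713 3.597
vertex 3.163 3.391 1.215
endloop
endfacet
facet normal 0.319 0.283 0.905
outer loop
vertex 3.746 3.909 2.871
vertex 3.118 4.464 2.919
vertex 2.746 2.713 3.597
endloop
endfacet
facet normal -0.748 0.661 0.057
outer loop
vertex 2.117 3.269 3.645
vertex 3.118 4.464 2.919
vertex 1.534 2.751 1.989
endloop
endfacet
facet normal -0.319 -0.283 -0.905
outer loop
vertex 2.534 3.947 1.263
vertex 3.163 3.391 1.215
vertex 1.534 2.751 1.989
endloop
endfacet
facet normal -0.748 0.661 0.058
outer loop
vertex 1.534 2.751 1.989
vertex 3.118 4.464 2.919
vertex 2.534 3.947 1.263
endloop
endfacet
facet normal 0.582 0.695 -0.422
outer loop
vertex 2.534 3.947 1.263
vertex 3.746 3.909 2.871
vertex 3.163 3.391 1.215
endloop
endfacet
facet normal 0.582 0.695 -0.422
outer loop
vertex 3.118 4.464 2.919
vertex 3.746 3.909 2.871
vertex 2.534 3.947 1.263
endloop
endfacet
facet normal -0.194 0.776 -0.601
outer loop
vertex 2.85 -1.153 -0.07
vertex 2.437 -0.816 0.499
vertex 3.198 -0.746 0.343
endloop
endfacet
facet normal 0.816 -0.563 -0.133
outer loop
vertex 2.85 -1.153 -0.07
vertex 3.198 -0.746 0.343
vertex 2.663 -1.724 1.201
endloop
endfacet
facet normal -0.194 0.776 -0.600
outer loop
vertex 3.198 -0.746 0.343
vertex 2.437 -0.816 0.499
vertex 2.973 -0.392 0.874
endloop
endfacet
facet normal 0.891 -0.099 0.443
outer loop
vertex 3.198 -0.746 0.343
vertex 2.973 -0.392 0.874
vertex 2.663 -1.724 1.201
endloop
endfacet
facet normal -0.194 0.776 -0.601
outer loop
vertex 2.973 -0.392 0.874
vertex 2.437 -0.816 0.499
vertex 2.344 -0.357 1.122
endloop
endfacet
facet normal 0.370 0.139 0.919
outer loop
vertex 2.973 -0.392 0.874
vertex 2.344 -0.357 1.122
vertex 2.663 -1.724 1.201
endloop
endfacet
facet normal -0.193 0.776 -0.601
outer loop
vertex 2.344 -0.357 1.122
vertex 2.437 -0.816 0.499
vertex 1.785 -0.667 0.901
endloop
endfacet
facet normal -0.354 -0.029 0.935
outer loop
vertex 2.344 -0.357 1.122
vertex 1.785 -0.667 0.901
vertex 2.663 -1.724 1.201
endloop
endfacet
facet normal -0.193 0.776 -0.601
outer loop
vertex 1.785 -0.667 0.901
vertex 2.437 -0.816 0.499
vertex 1.717 -1.09 0.377
endloop
endfacet
facet normal -0.737 -0.476 0.480
outer loop
vertex 1.785 -0.667 0.901
vertex 1.717 -1.09 0.377
vertex 2.663 -1.724 1.201
endloop
endfacet
facet normal -0.194 0.776 -0.600
outer loop
vertex 1.717 -1.09 0.377
vertex 2.437 -0.816 0.499
vertex 2.191 -1.306 -0.056
endloop
endfacet
facet normal -0.490 -0.866 -0.104
outer loop
vertex 1.717 -1.09 0.377
vertex 2.191 -1.306 -0.056
vertex 2.663 -1.724 1.201
endloop
endfacet
facet normal -0.193 0.776 -0.600
outer loop
vertex 2.191 -1.306 -0.056
vertex 2.437 -0.816 0.499
vertex 2.85 -1.153 -0.07
endloop
endfacet
facet normal 0.202 -0.904 -0.376
outer loop
vertex 2.191 -1.306 -0.056
vertex 2.85 -1.153 -0.07
vertex 2.663 -1.724 1.201
endloop
endfacet
facet normal -0.594 -0.490 -0.638
outer loop
vertex 1.787 1.498 -1.4
vertex 0.921 2.067 -1.031
vertex 2.057 2.641 -2.53
endloop
endfacet
facet normal 0.788 -0.517 -0.335
outer loop
vertex 2.579 3.073 -1.969
vertex 1.787 1.498 -1.4
vertex 2.057 2.641 -2.53
endloop
endfacet
facet normal -0.594 -0.491 -0.638
outer loop
vertex 2.057 2.641 -2.53
vertex 0.921 2.067 -1.031
vertex 1.191 3.21 -2.162
endloop
endfacet
facet normal 0.166 0.701 -0.694
outer loop
vertex 1.191 3.21 -2.162
vertex 2.579 3.073 -1.969
vertex 2.057 2.641 -2.53
endloop
endfacet
facet normal -0.165 -0.701 0.694
outer loop
vertex 1.787 1.498 -1.4
vertex 1.443 2.499 -0.47
vertex 0.921 2.067 -1.031
endloop
endfacet
facet normal 0.788 -0.517 -0.334
outer loop
vertex 2.309 1.93 -0.838
vertex 1.787 1.498 -1.4
vertex 2.579 3.073 -1.969
endloop
endfacet
facet normal -0.166 -0.701 0.693
outer loop
vertex 2.309 1.93 -0.838
vertex 1.443 2.499 -0.47
vertex 1.787 1.498 -1.4
endloop
endfacet
facet normal -0.788 0.517 0.335
outer loop
vertex 0.921 2.067 -1.031
vertex 1.443 2.499 -0.47
vertex 1.191 3.21 -2.162
endloop
endfacet
facet normal 0.166 0.702 -0.693
outer loop
vertex 1.713 3.642 -1.6
vertex 2.579 3.073 -1.969
vertex 1.191 3.21 -2.162
endloop
endfacet
facet normal -0.788 0.517 0.335
outer loop
vertex 1.191 3.21 -2.162
vertex 1.443 2.499 -0.47
vertex 1.713 3.642 -1.6
endloop
endfacet
facet normal 0.594 0.491 0.638
outer loop
vertex 1.713 3.642 -1.6
vertex 2.309 1.93 -0.838
vertex 2.579 3.073 -1.969
endloop
endfacet
facet normal 0.593 0.491 0.638
outer loop
vertex 1.443 2.499 -0.47
vertex 2.309 1.93 -0.838
vertex 1.713 3.642 -1.6
endloop
endfacet

endsolid
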